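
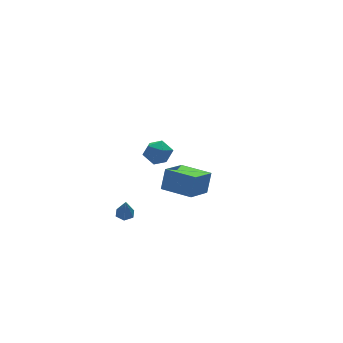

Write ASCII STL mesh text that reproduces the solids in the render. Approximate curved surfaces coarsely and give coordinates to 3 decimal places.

solid 
facet normal -0.516 0.857 -0.019
outer loop
vertex 1.616 3.171 -2.293
vertex 3.037 4.013 -2.899
vertex 1.218 2.903 -3.597
endloop
endfacet
facet normal -0.807 -0.479 0.345
outer loop
vertex 2.203 1.267 -3.561
vertex 1.616 3.171 -2.293
vertex 1.218 2.903 -3.597
endloop
endfacet
facet normal -0.516 0.857 -0.019
outer loop
vertex 1.218 2.903 -3.597
vertex 3.037 4.013 -2.899
vertex 2.639 3.745 -4.204
endloop
endfacet
facet normal -0.286 -0.193 -0.938
outer loop
vertex 2.639 3.745 -4.204
vertex 2.203 1.267 -3.561
vertex 1.218 2.903 -3.597
endloop
endfacet
facet normal 0.286 0.193 0.939
outer loop
vertex 1.616 3.171 -2.293
vertex 4.022 2.377 -2.863
vertex 3.037 4.013 -2.899
endloop
endfacet
facet normal -0.808 -0.478 0.345
outer loop
vertex 2.601 1.535 -2.256
vertex 1.616 3.171 -2.293
vertex 2.203 1.267 -3.561
endloop
endfacet
facet normal 0.286 0.194 0.938
outer loop
vertex 2.601 1.535 -2.256
vertex 4.022 2.377 -2.863
vertex 1.616 3.171 -2.293
endloop
endfacet
facet normal 0.808 0.479 -0.345
outer loop
vertex 3.037 4.013 -2.899
vertex 4.022 2.377 -2.863
vertex 2.639 3.745 -4.204
endloop
endfacet
facet normal -0.286 -0.193 -0.939
outer loop
vertex 3.624 2.109 -4.167
vertex 2.203 1.267 -3.561
vertex 2.639 3.745 -4.204
endloop
endfacet
facet normal 0.808 0.478 -0.345
outer loop
vertex 2.639 3.745 -4.204
vertex 4.022 2.377 -2.863
vertex 3.624 2.109 -4.167
endloop
endfacet
facet normal 0.516 -0.857 0.019
outer loop
vertex 3.624 2.109 -4.167
vertex 2.601 1.535 -2.256
vertex 2.203 1.267 -3.561
endloop
endfacet
facet normal 0.516 -0.857 0.019
outer loop
vertex 4.022 2.377 -2.863
vertex 2.601 1.535 -2.256
vertex 3.624 2.109 -4.167
endloop
endfacet
facet normal 0.122 0.362 -0.924
outer loop
vertex -0.769 2.139 -4.232
vertex -1.304 2.154 -4.297
vertex -1.045 2.582 -4.095
endloop
endfacet
facet normal 0.768 0.304 0.564
outer loop
vertex -0.769 2.139 -4.232
vertex -1.045 2.582 -4.095
vertex -1.476 1.646 -3.003
endloop
endfacet
facet normal 0.122 0.363 -0.924
outer loop
vertex -1.045 2.582 -4.095
vertex -1.304 2.154 -4.297
vertex -1.581 2.596 -4.16
endloop
endfacet
facet normal -0.057 0.769 0.637
outer loop
vertex -1.045 2.582 -4.095
vertex -1.581 2.596 -4.16
vertex -1.476 1.646 -3.003
endloop
endfacet
facet normal 0.122 0.363 -0.924
outer loop
vertex -1.581 2.596 -4.16
vertex -1.304 2.154 -4.297
vertex -1.84 2.168 -4.362
endloop
endfacet
facet normal -0.863 0.350 0.365
outer loop
vertex -1.581 2.596 -4.16
vertex -1.84 2.168 -4.362
vertex -1.476 1.646 -3.003
endloop
endfacet
facet normal 0.122 0.362 -0.924
outer loop
vertex -1.84 2.168 -4.362
vertex -1.304 2.154 -4.297
vertex -1.564 1.725 -4.499
endloop
endfacet
facet normal -0.846 -0.533 0.022
outer loop
vertex -1.84 2.168 -4.362
vertex -1.564 1.725 -4.499
vertex -1.476 1.646 -3.003
endloop
endfacet
facet normal 0.122 0.362 -0.924
outer loop
vertex -1.564 1.725 -4.499
vertex -1.304 2.154 -4.297
vertex -1.028 1.711 -4.434
endloop
endfacet
facet normal -0.020 -0.998 -0.052
outer loop
vertex -1.564 1.725 -4.499
vertex -1.028 1.711 -4.434
vertex -1.476 1.646 -3.003
endloop
endfacet
facet normal 0.122 0.362 -0.924
outer loop
vertex -1.028 1.711 -4.434
vertex -1.304 2.154 -4.297
vertex -0.769 2.139 -4.232
endloop
endfacet
facet normal 0.785 -0.579 0.220
outer loop
vertex -1.028 1.711 -4.434
vertex -0.769 2.139 -4.232
vertex -1.476 1.646 -3.003
endloop
endfacet
facet normal -0.979 -0.025 0.202
outer loop
vertex -2.396 -2.338 3.375
vertex -2.35 -3.147 3.498
vertex -2.234 -2.63 4.124
endloop
endfacet
facet normal -0.697 0.605 0.386
outer loop
vertex -2.396 -2.338 3.375
vertex -2.234 -2.63 4.124
vertex -1.825 -1.978 3.841
endloop
endfacet
facet normal -0.404 0.894 -0.196
outer loop
vertex -2.396 -2.338 3.375
vertex -1.825 -1.978 3.841
vertex -1.689 -2.092 3.04
endloop
endfacet
facet normal -0.505 0.444 -0.740
outer loop
vertex -2.396 -2.338 3.375
vertex -1.689 -2.092 3.04
vertex -2.014 -2.815 2.828
endloop
endfacet
facet normal -0.861 -0.124 -0.493
outer loop
vertex -2.396 -2.338 3.375
vertex -2.014 -2.815 2.828
vertex -2.35 -3.147 3.498
endloop
endfacet
facet normal -0.175 0.482 0.858
outer loop
vertex -1.825 -1.978 3.841
vertex -2.234 -2.63 4.124
vertex -1.426 -2.565 4.252
endloop
endfacet
facet normal -0.632 -0.536 0.560
outer loop
vertex -2.234 -2.63 4.124
vertex -2.35 -3.147 3.498
vertex -1.751 -3.288 4.04
endloop
endfacet
facet normal -0.441 -0.696 -0.566
outer loop
vertex -2.35 -3.147 3.498
vertex -2.014 -2.815 2.828
vertex -1.615 -3.402 3.239
endloop
endfacet
facet normal 0.135 0.222 -0.966
outer loop
vertex -2.014 -2.815 2.828
vertex -1.689 -2.092 3.04
vertex -1.206 -2.75 2.956
endloop
endfacet
facet normal 0.300 0.950 -0.084
outer loop
vertex -1.689 -2.092 3.04
vertex -1.825 -1.978 3.841
vertex -1.09 -2.233 3.582
endloop
endfacet
facet normal 0.505 -0.444 0.740
outer loop
vertex -1.044 -3.042 3.705
vertex -1.426 -2.565 4.252
vertex -1.751 -3.288 4.04
endloop
endfacet
facet normal 0.404 -0.894 0.196
outer loop
vertex -1.044 -3.042 3.705
vertex -1.751 -3.288 4.04
vertex -1.615 -3.402 3.239
endloop
endfacet
facet normal 0.697 -0.605 -0.386
outer loop
vertex -1.044 -3.042 3.705
vertex -1.615 -3.402 3.239
vertex -1.206 -2.75 2.956
endloop
endfacet
facet normal 0.979 0.025 -0.202
outer loop
vertex -1.044 -3.042 3.705
vertex -1.206 -2.75 2.956
vertex -1.09 -2.233 3.582
endloop
endfacet
facet normal 0.861 0.124 0.493
outer loop
vertex -1.044 -3.042 3.705
vertex -1.09 -2.233 3.582
vertex -1.426 -2.565 4.252
endloop
endfacet
facet normal -0.135 -0.222 0.966
outer loop
vertex -1.751 -3.288 4.04
vertex -1.426 -2.565 4.252
vertex -2.234 -2.63 4.124
endloop
endfacet
facet normal -0.300 -0.950 0.084
outer loop
vertex -1.615 -3.402 3.239
vertex -1.751 -3.288 4.04
vertex -2.35 -3.147 3.498
endloop
endfacet
facet normal 0.175 -0.482 -0.858
outer loop
vertex -1.206 -2.75 2.956
vertex -1.615 -3.402 3.239
vertex -2.014 -2.815 2.828
endloop
endfacet
facet normal 0.632 0.536 -0.560
outer loop
vertex -1.09 -2.233 3.582
vertex -1.206 -2.75 2.956
vertex -1.689 -2.092 3.04
endloop
endfacet
facet normal 0.441 0.696 0.566
outer loop
vertex -1.426 -2.565 4.252
vertex -1.09 -2.233 3.582
vertex -1.825 -1.978 3.841
endloop
endfacet

endsolid


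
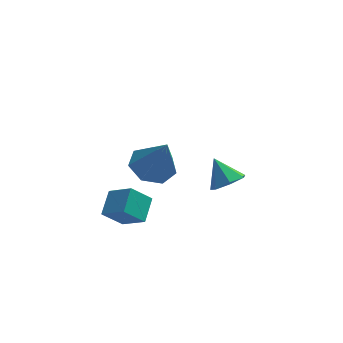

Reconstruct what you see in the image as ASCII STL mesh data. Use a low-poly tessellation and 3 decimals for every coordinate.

solid 
facet normal -0.281 0.292 -0.914
outer loop
vertex -1.803 -2.357 2.139
vertex -2.646 -2.964 2.204
vertex -2.539 -1.969 2.489
endloop
endfacet
facet normal 0.578 0.645 0.500
outer loop
vertex -1.803 -2.357 2.139
vertex -2.539 -1.969 2.489
vertex -2.094 -3.536 3.996
endloop
endfacet
facet normal -0.282 0.292 -0.914
outer loop
vertex -2.539 -1.969 2.489
vertex -2.646 -2.964 2.204
vertex -3.355 -2.33 2.625
endloop
endfacet
facet normal -0.169 0.658 0.734
outer loop
vertex -2.539 -1.969 2.489
vertex -3.355 -2.33 2.625
vertex -2.094 -3.536 3.996
endloop
endfacet
facet normal -0.281 0.292 -0.914
outer loop
vertex -3.355 -2.33 2.625
vertex -2.646 -2.964 2.204
vertex -3.637 -3.168 2.444
endloop
endfacet
facet normal -0.697 0.081 0.712
outer loop
vertex -3.355 -2.33 2.625
vertex -3.637 -3.168 2.444
vertex -2.094 -3.536 3.996
endloop
endfacet
facet normal -0.282 0.292 -0.914
outer loop
vertex -3.637 -3.168 2.444
vertex -2.646 -2.964 2.204
vertex -3.172 -3.852 2.082
endloop
endfacet
facet normal -0.609 -0.653 0.451
outer loop
vertex -3.637 -3.168 2.444
vertex -3.172 -3.852 2.082
vertex -2.094 -3.536 3.996
endloop
endfacet
facet normal -0.281 0.292 -0.914
outer loop
vertex -3.172 -3.852 2.082
vertex -2.646 -2.964 2.204
vertex -2.311 -3.867 1.813
endloop
endfacet
facet normal 0.029 -0.989 0.147
outer loop
vertex -3.172 -3.852 2.082
vertex -2.311 -3.867 1.813
vertex -2.094 -3.536 3.996
endloop
endfacet
facet normal -0.281 0.292 -0.914
outer loop
vertex -2.311 -3.867 1.813
vertex -2.646 -2.964 2.204
vertex -1.702 -3.202 1.838
endloop
endfacet
facet normal 0.737 -0.676 0.029
outer loop
vertex -2.311 -3.867 1.813
vertex -1.702 -3.202 1.838
vertex -2.094 -3.536 3.996
endloop
endfacet
facet normal -0.281 0.292 -0.914
outer loop
vertex -1.702 -3.202 1.838
vertex -2.646 -2.964 2.204
vertex -1.803 -2.357 2.139
endloop
endfacet
facet normal 0.981 0.051 0.186
outer loop
vertex -1.702 -3.202 1.838
vertex -1.803 -2.357 2.139
vertex -2.094 -3.536 3.996
endloop
endfacet
facet normal 0.393 -0.563 -0.727
outer loop
vertex 1.517 0.258 -1.846
vertex 0.877 0.503 -2.382
vertex 1.652 0.879 -2.254
endloop
endfacet
facet normal 0.597 0.346 0.724
outer loop
vertex 1.517 0.258 -1.846
vertex 1.652 0.879 -2.254
vertex 0.323 1.297 -1.358
endloop
endfacet
facet normal 0.393 -0.563 -0.727
outer loop
vertex 1.652 0.879 -2.254
vertex 0.877 0.503 -2.382
vertex 1.203 1.217 -2.759
endloop
endfacet
facet normal 0.422 0.881 0.215
outer loop
vertex 1.652 0.879 -2.254
vertex 1.203 1.217 -2.759
vertex 0.323 1.297 -1.358
endloop
endfacet
facet normal 0.394 -0.563 -0.726
outer loop
vertex 1.203 1.217 -2.759
vertex 0.877 0.503 -2.382
vertex 0.509 1.017 -2.98
endloop
endfacet
facet normal -0.216 0.958 -0.190
outer loop
vertex 1.203 1.217 -2.759
vertex 0.509 1.017 -2.98
vertex 0.323 1.297 -1.358
endloop
endfacet
facet normal 0.394 -0.563 -0.726
outer loop
vertex 0.509 1.017 -2.98
vertex 0.877 0.503 -2.382
vertex 0.093 0.431 -2.751
endloop
endfacet
facet normal -0.834 0.520 -0.185
outer loop
vertex 0.509 1.017 -2.98
vertex 0.093 0.431 -2.751
vertex 0.323 1.297 -1.358
endloop
endfacet
facet normal 0.394 -0.563 -0.727
outer loop
vertex 0.093 0.431 -2.751
vertex 0.877 0.503 -2.382
vertex 0.267 -0.101 -2.245
endloop
endfacet
facet normal -0.969 -0.104 0.224
outer loop
vertex 0.093 0.431 -2.751
vertex 0.267 -0.101 -2.245
vertex 0.323 1.297 -1.358
endloop
endfacet
facet normal 0.394 -0.563 -0.727
outer loop
vertex 0.267 -0.101 -2.245
vertex 0.877 0.503 -2.382
vertex 0.901 -0.178 -1.842
endloop
endfacet
facet normal -0.519 -0.443 0.731
outer loop
vertex 0.267 -0.101 -2.245
vertex 0.901 -0.178 -1.842
vertex 0.323 1.297 -1.358
endloop
endfacet
facet normal 0.394 -0.563 -0.727
outer loop
vertex 0.901 -0.178 -1.842
vertex 0.877 0.503 -2.382
vertex 1.517 0.258 -1.846
endloop
endfacet
facet normal 0.178 -0.243 0.954
outer loop
vertex 0.901 -0.178 -1.842
vertex 1.517 0.258 -1.846
vertex 0.323 1.297 -1.358
endloop
endfacet
facet normal -0.701 -0.109 0.705
outer loop
vertex -3.472 -2.057 -0.071
vertex -4.362 -1.34 -0.844
vertex -3.853 -3.117 -0.614
endloop
endfacet
facet normal 0.646 -0.519 0.560
outer loop
vertex -2.978 -2.98 -1.496
vertex -3.472 -2.057 -0.071
vertex -3.853 -3.117 -0.614
endloop
endfacet
facet normal -0.700 -0.109 0.706
outer loop
vertex -3.853 -3.117 -0.614
vertex -4.362 -1.34 -0.844
vertex -4.744 -2.4 -1.387
endloop
endfacet
facet normal -0.305 -0.847 -0.434
outer loop
vertex -4.744 -2.4 -1.387
vertex -2.978 -2.98 -1.496
vertex -3.853 -3.117 -0.614
endloop
endfacet
facet normal 0.305 0.847 0.434
outer loop
vertex -3.472 -2.057 -0.071
vertex -3.487 -1.203 -1.726
vertex -4.362 -1.34 -0.844
endloop
endfacet
facet normal 0.645 -0.519 0.560
outer loop
vertex -2.596 -1.92 -0.953
vertex -3.472 -2.057 -0.071
vertex -2.978 -2.98 -1.496
endloop
endfacet
facet normal 0.305 0.847 0.435
outer loop
vertex -2.596 -1.92 -0.953
vertex -3.487 -1.203 -1.726
vertex -3.472 -2.057 -0.071
endloop
endfacet
facet normal -0.646 0.519 -0.560
outer loop
vertex -4.362 -1.34 -0.844
vertex -3.487 -1.203 -1.726
vertex -4.744 -2.4 -1.387
endloop
endfacet
facet normal -0.305 -0.847 -0.435
outer loop
vertex -3.868 -2.263 -2.269
vertex -2.978 -2.98 -1.496
vertex -4.744 -2.4 -1.387
endloop
endfacet
facet normal -0.645 0.519 -0.560
outer loop
vertex -4.744 -2.4 -1.387
vertex -3.487 -1.203 -1.726
vertex -3.868 -2.263 -2.269
endloop
endfacet
facet normal 0.700 0.109 -0.705
outer loop
vertex -3.868 -2.263 -2.269
vertex -2.596 -1.92 -0.953
vertex -2.978 -2.98 -1.496
endloop
endfacet
facet normal 0.700 0.110 -0.705
outer loop
vertex -3.487 -1.203 -1.726
vertex -2.596 -1.92 -0.953
vertex -3.868 -2.263 -2.269
endloop
endfacet

endsolid


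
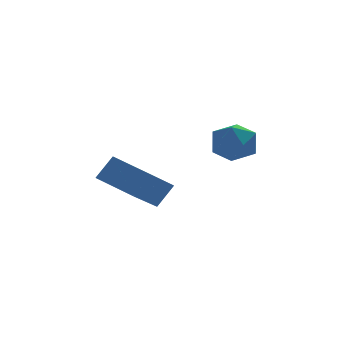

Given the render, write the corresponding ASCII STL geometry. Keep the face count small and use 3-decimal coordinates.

solid 
facet normal 0.358 -0.032 0.933
outer loop
vertex 2.74 1.253 0.857
vertex 2.281 0.501 1.007
vertex 3.114 0.46 0.686
endloop
endfacet
facet normal 0.823 0.282 0.493
outer loop
vertex 2.74 1.253 0.857
vertex 3.114 0.46 0.686
vertex 3.224 1.138 0.115
endloop
endfacet
facet normal 0.500 0.844 0.196
outer loop
vertex 2.74 1.253 0.857
vertex 3.224 1.138 0.115
vertex 2.459 1.599 0.083
endloop
endfacet
facet normal -0.165 0.877 0.452
outer loop
vertex 2.74 1.253 0.857
vertex 2.459 1.599 0.083
vertex 1.876 1.205 0.635
endloop
endfacet
facet normal -0.252 0.335 0.908
outer loop
vertex 2.74 1.253 0.857
vertex 1.876 1.205 0.635
vertex 2.281 0.501 1.007
endloop
endfacet
facet normal 0.983 -0.181 -0.026
outer loop
vertex 3.224 1.138 0.115
vertex 3.114 0.46 0.686
vertex 3.064 0.315 -0.195
endloop
endfacet
facet normal 0.231 -0.690 0.686
outer loop
vertex 3.114 0.46 0.686
vertex 2.281 0.501 1.007
vertex 2.481 -0.079 0.357
endloop
endfacet
facet normal -0.758 -0.095 0.645
outer loop
vertex 2.281 0.501 1.007
vertex 1.876 1.205 0.635
vertex 1.716 0.382 0.325
endloop
endfacet
facet normal -0.617 0.782 -0.094
outer loop
vertex 1.876 1.205 0.635
vertex 2.459 1.599 0.083
vertex 1.826 1.06 -0.246
endloop
endfacet
facet normal 0.460 0.728 -0.508
outer loop
vertex 2.459 1.599 0.083
vertex 3.224 1.138 0.115
vertex 2.659 1.019 -0.567
endloop
endfacet
facet normal 0.165 -0.877 -0.452
outer loop
vertex 2.2 0.267 -0.417
vertex 3.064 0.315 -0.195
vertex 2.481 -0.079 0.357
endloop
endfacet
facet normal -0.500 -0.844 -0.196
outer loop
vertex 2.2 0.267 -0.417
vertex 2.481 -0.079 0.357
vertex 1.716 0.382 0.325
endloop
endfacet
facet normal -0.823 -0.282 -0.493
outer loop
vertex 2.2 0.267 -0.417
vertex 1.716 0.382 0.325
vertex 1.826 1.06 -0.246
endloop
endfacet
facet normal -0.358 0.032 -0.933
outer loop
vertex 2.2 0.267 -0.417
vertex 1.826 1.06 -0.246
vertex 2.659 1.019 -0.567
endloop
endfacet
facet normal 0.252 -0.335 -0.908
outer loop
vertex 2.2 0.267 -0.417
vertex 2.659 1.019 -0.567
vertex 3.064 0.315 -0.195
endloop
endfacet
facet normal 0.617 -0.782 0.094
outer loop
vertex 2.481 -0.079 0.357
vertex 3.064 0.315 -0.195
vertex 3.114 0.46 0.686
endloop
endfacet
facet normal -0.460 -0.728 0.508
outer loop
vertex 1.716 0.382 0.325
vertex 2.481 -0.079 0.357
vertex 2.281 0.501 1.007
endloop
endfacet
facet normal -0.983 0.181 0.026
outer loop
vertex 1.826 1.06 -0.246
vertex 1.716 0.382 0.325
vertex 1.876 1.205 0.635
endloop
endfacet
facet normal -0.231 0.690 -0.686
outer loop
vertex 2.659 1.019 -0.567
vertex 1.826 1.06 -0.246
vertex 2.459 1.599 0.083
endloop
endfacet
facet normal 0.758 0.095 -0.645
outer loop
vertex 3.064 0.315 -0.195
vertex 2.659 1.019 -0.567
vertex 3.224 1.138 0.115
endloop
endfacet
facet normal -0.581 -0.621 0.527
outer loop
vertex -0.737 -0.364 -0.495
vertex -1.643 0.891 -0.015
vertex -1.358 -0.492 -1.331
endloop
endfacet
facet normal 0.559 -0.775 -0.296
outer loop
vertex -0.197 0.749 -2.385
vertex -0.737 -0.364 -0.495
vertex -1.358 -0.492 -1.331
endloop
endfacet
facet normal -0.580 -0.621 0.527
outer loop
vertex -1.358 -0.492 -1.331
vertex -1.643 0.891 -0.015
vertex -2.264 0.762 -0.851
endloop
endfacet
facet normal -0.592 -0.123 -0.797
outer loop
vertex -2.264 0.762 -0.851
vertex -0.197 0.749 -2.385
vertex -1.358 -0.492 -1.331
endloop
endfacet
facet normal 0.592 0.123 0.797
outer loop
vertex -0.737 -0.364 -0.495
vertex -0.482 2.132 -1.069
vertex -1.643 0.891 -0.015
endloop
endfacet
facet normal 0.559 -0.774 -0.296
outer loop
vertex 0.424 0.878 -1.549
vertex -0.737 -0.364 -0.495
vertex -0.197 0.749 -2.385
endloop
endfacet
facet normal 0.592 0.123 0.797
outer loop
vertex 0.424 0.878 -1.549
vertex -0.482 2.132 -1.069
vertex -0.737 -0.364 -0.495
endloop
endfacet
facet normal -0.559 0.774 0.296
outer loop
vertex -1.643 0.891 -0.015
vertex -0.482 2.132 -1.069
vertex -2.264 0.762 -0.851
endloop
endfacet
facet normal -0.592 -0.123 -0.797
outer loop
vertex -1.103 2.004 -1.905
vertex -0.197 0.749 -2.385
vertex -2.264 0.762 -0.851
endloop
endfacet
facet normal -0.559 0.774 0.297
outer loop
vertex -2.264 0.762 -0.851
vertex -0.482 2.132 -1.069
vertex -1.103 2.004 -1.905
endloop
endfacet
facet normal 0.581 0.621 -0.527
outer loop
vertex -1.103 2.004 -1.905
vertex 0.424 0.878 -1.549
vertex -0.197 0.749 -2.385
endloop
endfacet
facet normal 0.581 0.621 -0.526
outer loop
vertex -0.482 2.132 -1.069
vertex 0.424 0.878 -1.549
vertex -1.103 2.004 -1.905
endloop
endfacet

endsolid


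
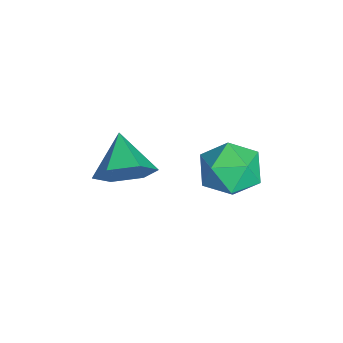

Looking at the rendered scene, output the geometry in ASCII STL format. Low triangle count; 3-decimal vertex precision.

solid 
facet normal 0.878 0.108 -0.467
outer loop
vertex -1.829 -3.347 -0.518
vertex -2.265 -2.81 -1.213
vertex -1.895 -2.374 -0.417
endloop
endfacet
facet normal -0.028 -0.105 0.994
outer loop
vertex -1.829 -3.347 -0.518
vertex -1.895 -2.374 -0.417
vertex -3.555 -2.97 -0.527
endloop
endfacet
facet normal 0.877 0.109 -0.467
outer loop
vertex -1.895 -2.374 -0.417
vertex -2.265 -2.81 -1.213
vertex -2.331 -1.838 -1.111
endloop
endfacet
facet normal -0.284 0.664 0.691
outer loop
vertex -1.895 -2.374 -0.417
vertex -2.331 -1.838 -1.111
vertex -3.555 -2.97 -0.527
endloop
endfacet
facet normal 0.878 0.109 -0.466
outer loop
vertex -2.331 -1.838 -1.111
vertex -2.265 -2.81 -1.213
vertex -2.7 -2.274 -1.908
endloop
endfacet
facet normal -0.695 0.716 -0.070
outer loop
vertex -2.331 -1.838 -1.111
vertex -2.7 -2.274 -1.908
vertex -3.555 -2.97 -0.527
endloop
endfacet
facet normal 0.878 0.108 -0.466
outer loop
vertex -2.7 -2.274 -1.908
vertex -2.265 -2.81 -1.213
vertex -2.634 -3.246 -2.009
endloop
endfacet
facet normal -0.850 -0.003 -0.527
outer loop
vertex -2.7 -2.274 -1.908
vertex -2.634 -3.246 -2.009
vertex -3.555 -2.97 -0.527
endloop
endfacet
facet normal 0.878 0.108 -0.466
outer loop
vertex -2.634 -3.246 -2.009
vertex -2.265 -2.81 -1.213
vertex -2.199 -3.783 -1.314
endloop
endfacet
facet normal -0.594 -0.772 -0.225
outer loop
vertex -2.634 -3.246 -2.009
vertex -2.199 -3.783 -1.314
vertex -3.555 -2.97 -0.527
endloop
endfacet
facet normal 0.878 0.108 -0.467
outer loop
vertex -2.199 -3.783 -1.314
vertex -2.265 -2.81 -1.213
vertex -1.829 -3.347 -0.518
endloop
endfacet
facet normal -0.183 -0.824 0.536
outer loop
vertex -2.199 -3.783 -1.314
vertex -1.829 -3.347 -0.518
vertex -3.555 -2.97 -0.527
endloop
endfacet
facet normal -0.080 0.517 0.853
outer loop
vertex -3.201 1.124 -1.277
vertex -3.158 0.218 -0.724
vertex -2.264 0.741 -0.957
endloop
endfacet
facet normal 0.249 0.903 0.351
outer loop
vertex -3.201 1.124 -1.277
vertex -2.264 0.741 -0.957
vertex -2.366 1.148 -1.932
endloop
endfacet
facet normal -0.191 0.959 -0.208
outer loop
vertex -3.201 1.124 -1.277
vertex -2.366 1.148 -1.932
vertex -3.323 0.877 -2.302
endloop
endfacet
facet normal -0.792 0.608 -0.052
outer loop
vertex -3.201 1.124 -1.277
vertex -3.323 0.877 -2.302
vertex -3.813 0.302 -1.556
endloop
endfacet
facet normal -0.724 0.334 0.604
outer loop
vertex -3.201 1.124 -1.277
vertex -3.813 0.302 -1.556
vertex -3.158 0.218 -0.724
endloop
endfacet
facet normal 0.828 0.543 0.140
outer loop
vertex -2.366 1.148 -1.932
vertex -2.264 0.741 -0.957
vertex -1.807 0.258 -1.784
endloop
endfacet
facet normal 0.296 -0.082 0.952
outer loop
vertex -2.264 0.741 -0.957
vertex -3.158 0.218 -0.724
vertex -2.297 -0.317 -1.038
endloop
endfacet
facet normal -0.746 -0.377 0.549
outer loop
vertex -3.158 0.218 -0.724
vertex -3.813 0.302 -1.556
vertex -3.254 -0.588 -1.408
endloop
endfacet
facet normal -0.857 0.066 -0.512
outer loop
vertex -3.813 0.302 -1.556
vertex -3.323 0.877 -2.302
vertex -3.356 -0.181 -2.383
endloop
endfacet
facet normal 0.116 0.635 -0.764
outer loop
vertex -3.323 0.877 -2.302
vertex -2.366 1.148 -1.932
vertex -2.462 0.342 -2.616
endloop
endfacet
facet normal 0.792 -0.608 0.052
outer loop
vertex -2.419 -0.564 -2.063
vertex -1.807 0.258 -1.784
vertex -2.297 -0.317 -1.038
endloop
endfacet
facet normal 0.191 -0.959 0.208
outer loop
vertex -2.419 -0.564 -2.063
vertex -2.297 -0.317 -1.038
vertex -3.254 -0.588 -1.408
endloop
endfacet
facet normal -0.249 -0.903 -0.351
outer loop
vertex -2.419 -0.564 -2.063
vertex -3.254 -0.588 -1.408
vertex -3.356 -0.181 -2.383
endloop
endfacet
facet normal 0.080 -0.517 -0.853
outer loop
vertex -2.419 -0.564 -2.063
vertex -3.356 -0.181 -2.383
vertex -2.462 0.342 -2.616
endloop
endfacet
facet normal 0.724 -0.334 -0.604
outer loop
vertex -2.419 -0.564 -2.063
vertex -2.462 0.342 -2.616
vertex -1.807 0.258 -1.784
endloop
endfacet
facet normal 0.857 -0.066 0.512
outer loop
vertex -2.297 -0.317 -1.038
vertex -1.807 0.258 -1.784
vertex -2.264 0.741 -0.957
endloop
endfacet
facet normal -0.116 -0.635 0.764
outer loop
vertex -3.254 -0.588 -1.408
vertex -2.297 -0.317 -1.038
vertex -3.158 0.218 -0.724
endloop
endfacet
facet normal -0.828 -0.543 -0.140
outer loop
vertex -3.356 -0.181 -2.383
vertex -3.254 -0.588 -1.408
vertex -3.813 0.302 -1.556
endloop
endfacet
facet normal -0.296 0.082 -0.952
outer loop
vertex -2.462 0.342 -2.616
vertex -3.356 -0.181 -2.383
vertex -3.323 0.877 -2.302
endloop
endfacet
facet normal 0.746 0.377 -0.549
outer loop
vertex -1.807 0.258 -1.784
vertex -2.462 0.342 -2.616
vertex -2.366 1.148 -1.932
endloop
endfacet

endsolid


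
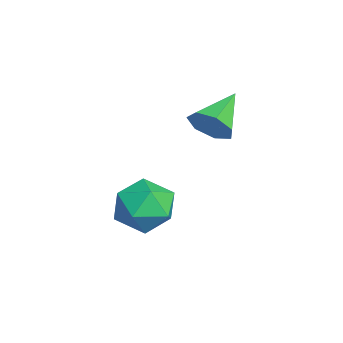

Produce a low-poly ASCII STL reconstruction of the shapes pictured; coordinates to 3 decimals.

solid 
facet normal -0.956 -0.071 0.283
outer loop
vertex 2.586 0.086 -2.216
vertex 2.682 -0.796 -2.112
vertex 2.844 -0.244 -1.427
endloop
endfacet
facet normal -0.685 0.565 0.460
outer loop
vertex 2.586 0.086 -2.216
vertex 2.844 -0.244 -1.427
vertex 3.233 0.492 -1.752
endloop
endfacet
facet normal -0.455 0.880 -0.136
outer loop
vertex 2.586 0.086 -2.216
vertex 3.233 0.492 -1.752
vertex 3.311 0.396 -2.637
endloop
endfacet
facet normal -0.584 0.440 -0.682
outer loop
vertex 2.586 0.086 -2.216
vertex 3.311 0.396 -2.637
vertex 2.971 -0.4 -2.859
endloop
endfacet
facet normal -0.894 -0.147 -0.424
outer loop
vertex 2.586 0.086 -2.216
vertex 2.971 -0.4 -2.859
vertex 2.682 -0.796 -2.112
endloop
endfacet
facet normal -0.119 0.453 0.883
outer loop
vertex 3.233 0.492 -1.752
vertex 2.844 -0.244 -1.427
vertex 3.729 -0.14 -1.361
endloop
endfacet
facet normal -0.560 -0.575 0.596
outer loop
vertex 2.844 -0.244 -1.427
vertex 2.682 -0.796 -2.112
vertex 3.389 -0.936 -1.583
endloop
endfacet
facet normal -0.459 -0.699 -0.548
outer loop
vertex 2.682 -0.796 -2.112
vertex 2.971 -0.4 -2.859
vertex 3.467 -1.032 -2.468
endloop
endfacet
facet normal 0.043 0.251 -0.967
outer loop
vertex 2.971 -0.4 -2.859
vertex 3.311 0.396 -2.637
vertex 3.856 -0.296 -2.793
endloop
endfacet
facet normal 0.253 0.964 -0.082
outer loop
vertex 3.311 0.396 -2.637
vertex 3.233 0.492 -1.752
vertex 4.018 0.256 -2.108
endloop
endfacet
facet normal 0.584 -0.440 0.682
outer loop
vertex 4.114 -0.626 -2.004
vertex 3.729 -0.14 -1.361
vertex 3.389 -0.936 -1.583
endloop
endfacet
facet normal 0.455 -0.880 0.136
outer loop
vertex 4.114 -0.626 -2.004
vertex 3.389 -0.936 -1.583
vertex 3.467 -1.032 -2.468
endloop
endfacet
facet normal 0.685 -0.565 -0.460
outer loop
vertex 4.114 -0.626 -2.004
vertex 3.467 -1.032 -2.468
vertex 3.856 -0.296 -2.793
endloop
endfacet
facet normal 0.956 0.071 -0.283
outer loop
vertex 4.114 -0.626 -2.004
vertex 3.856 -0.296 -2.793
vertex 4.018 0.256 -2.108
endloop
endfacet
facet normal 0.894 0.147 0.424
outer loop
vertex 4.114 -0.626 -2.004
vertex 4.018 0.256 -2.108
vertex 3.729 -0.14 -1.361
endloop
endfacet
facet normal -0.043 -0.251 0.967
outer loop
vertex 3.389 -0.936 -1.583
vertex 3.729 -0.14 -1.361
vertex 2.844 -0.244 -1.427
endloop
endfacet
facet normal -0.253 -0.964 0.082
outer loop
vertex 3.467 -1.032 -2.468
vertex 3.389 -0.936 -1.583
vertex 2.682 -0.796 -2.112
endloop
endfacet
facet normal 0.119 -0.453 -0.883
outer loop
vertex 3.856 -0.296 -2.793
vertex 3.467 -1.032 -2.468
vertex 2.971 -0.4 -2.859
endloop
endfacet
facet normal 0.560 0.575 -0.596
outer loop
vertex 4.018 0.256 -2.108
vertex 3.856 -0.296 -2.793
vertex 3.311 0.396 -2.637
endloop
endfacet
facet normal 0.459 0.699 0.548
outer loop
vertex 3.729 -0.14 -1.361
vertex 4.018 0.256 -2.108
vertex 3.233 0.492 -1.752
endloop
endfacet
facet normal 0.699 -0.551 -0.456
outer loop
vertex 3.78 1.445 1.156
vertex 3.378 1.35 0.655
vertex 3.811 1.827 0.742
endloop
endfacet
facet normal 0.374 0.667 0.644
outer loop
vertex 3.78 1.445 1.156
vertex 3.811 1.827 0.742
vertex 2.442 2.09 1.265
endloop
endfacet
facet normal 0.699 -0.551 -0.456
outer loop
vertex 3.811 1.827 0.742
vertex 3.378 1.35 0.655
vertex 3.516 1.85 0.262
endloop
endfacet
facet normal 0.168 0.984 -0.056
outer loop
vertex 3.811 1.827 0.742
vertex 3.516 1.85 0.262
vertex 2.442 2.09 1.265
endloop
endfacet
facet normal 0.698 -0.551 -0.456
outer loop
vertex 3.516 1.85 0.262
vertex 3.378 1.35 0.655
vertex 3.117 1.497 0.078
endloop
endfacet
facet normal -0.376 0.726 -0.576
outer loop
vertex 3.516 1.85 0.262
vertex 3.117 1.497 0.078
vertex 2.442 2.09 1.265
endloop
endfacet
facet normal 0.698 -0.552 -0.456
outer loop
vertex 3.117 1.497 0.078
vertex 3.378 1.35 0.655
vertex 2.914 1.034 0.327
endloop
endfacet
facet normal -0.846 0.088 -0.525
outer loop
vertex 3.117 1.497 0.078
vertex 2.914 1.034 0.327
vertex 2.442 2.09 1.265
endloop
endfacet
facet normal 0.698 -0.552 -0.456
outer loop
vertex 2.914 1.034 0.327
vertex 3.378 1.35 0.655
vertex 3.061 0.809 0.824
endloop
endfacet
facet normal -0.891 -0.451 0.059
outer loop
vertex 2.914 1.034 0.327
vertex 3.061 0.809 0.824
vertex 2.442 2.09 1.265
endloop
endfacet
facet normal 0.699 -0.552 -0.455
outer loop
vertex 3.061 0.809 0.824
vertex 3.378 1.35 0.655
vertex 3.446 0.992 1.193
endloop
endfacet
facet normal -0.475 -0.483 0.735
outer loop
vertex 3.061 0.809 0.824
vertex 3.446 0.992 1.193
vertex 2.442 2.09 1.265
endloop
endfacet
facet normal 0.698 -0.552 -0.456
outer loop
vertex 3.446 0.992 1.193
vertex 3.378 1.35 0.655
vertex 3.78 1.445 1.156
endloop
endfacet
facet normal 0.089 0.016 0.996
outer loop
vertex 3.446 0.992 1.193
vertex 3.78 1.445 1.156
vertex 2.442 2.09 1.265
endloop
endfacet

endsolid


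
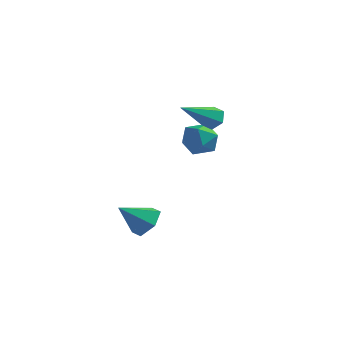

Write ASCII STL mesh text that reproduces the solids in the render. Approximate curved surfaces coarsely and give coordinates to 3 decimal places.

solid 
facet normal 0.494 0.597 -0.631
outer loop
vertex 0.476 -3.456 -4.048
vertex -0.179 -3.027 -4.155
vertex 0.328 -2.838 -3.579
endloop
endfacet
facet normal 0.541 -0.423 0.727
outer loop
vertex 0.476 -3.456 -4.048
vertex 0.328 -2.838 -3.579
vertex -0.861 -3.853 -3.285
endloop
endfacet
facet normal 0.494 0.598 -0.631
outer loop
vertex 0.328 -2.838 -3.579
vertex -0.179 -3.027 -4.155
vertex -0.327 -2.41 -3.686
endloop
endfacet
facet normal 0.014 0.263 0.965
outer loop
vertex 0.328 -2.838 -3.579
vertex -0.327 -2.41 -3.686
vertex -0.861 -3.853 -3.285
endloop
endfacet
facet normal 0.495 0.598 -0.630
outer loop
vertex -0.327 -2.41 -3.686
vertex -0.179 -3.027 -4.155
vertex -0.833 -2.598 -4.262
endloop
endfacet
facet normal -0.745 0.420 0.518
outer loop
vertex -0.327 -2.41 -3.686
vertex -0.833 -2.598 -4.262
vertex -0.861 -3.853 -3.285
endloop
endfacet
facet normal 0.495 0.597 -0.631
outer loop
vertex -0.833 -2.598 -4.262
vertex -0.179 -3.027 -4.155
vertex -0.685 -3.216 -4.731
endloop
endfacet
facet normal -0.980 -0.108 -0.167
outer loop
vertex -0.833 -2.598 -4.262
vertex -0.685 -3.216 -4.731
vertex -0.861 -3.853 -3.285
endloop
endfacet
facet normal 0.495 0.598 -0.631
outer loop
vertex -0.685 -3.216 -4.731
vertex -0.179 -3.027 -4.155
vertex -0.03 -3.645 -4.624
endloop
endfacet
facet normal -0.454 -0.794 -0.405
outer loop
vertex -0.685 -3.216 -4.731
vertex -0.03 -3.645 -4.624
vertex -0.861 -3.853 -3.285
endloop
endfacet
facet normal 0.495 0.598 -0.631
outer loop
vertex -0.03 -3.645 -4.624
vertex -0.179 -3.027 -4.155
vertex 0.476 -3.456 -4.048
endloop
endfacet
facet normal 0.307 -0.951 0.043
outer loop
vertex -0.03 -3.645 -4.624
vertex 0.476 -3.456 -4.048
vertex -0.861 -3.853 -3.285
endloop
endfacet
facet normal -0.726 0.494 -0.478
outer loop
vertex 0.425 -0.089 -1.233
vertex -0.143 -0.578 -0.876
vertex 0.091 0.127 -0.503
endloop
endfacet
facet normal -0.169 0.921 -0.350
outer loop
vertex 0.425 -0.089 -1.233
vertex 0.091 0.127 -0.503
vertex 0.905 0.227 -0.633
endloop
endfacet
facet normal 0.406 0.634 -0.658
outer loop
vertex 0.425 -0.089 -1.233
vertex 0.905 0.227 -0.633
vertex 1.175 -0.415 -1.085
endloop
endfacet
facet normal 0.205 0.028 -0.978
outer loop
vertex 0.425 -0.089 -1.233
vertex 1.175 -0.415 -1.085
vertex 0.527 -0.913 -1.235
endloop
endfacet
facet normal -0.494 -0.059 -0.867
outer loop
vertex 0.425 -0.089 -1.233
vertex 0.527 -0.913 -1.235
vertex -0.143 -0.578 -0.876
endloop
endfacet
facet normal -0.058 0.933 0.355
outer loop
vertex 0.905 0.227 -0.633
vertex 0.091 0.127 -0.503
vertex 0.633 -0.067 0.095
endloop
endfacet
facet normal -0.959 0.241 0.146
outer loop
vertex 0.091 0.127 -0.503
vertex -0.143 -0.578 -0.876
vertex -0.015 -0.565 -0.055
endloop
endfacet
facet normal -0.585 -0.653 -0.482
outer loop
vertex -0.143 -0.578 -0.876
vertex 0.527 -0.913 -1.235
vertex 0.255 -1.207 -0.507
endloop
endfacet
facet normal 0.547 -0.512 -0.662
outer loop
vertex 0.527 -0.913 -1.235
vertex 1.175 -0.415 -1.085
vertex 1.069 -1.107 -0.637
endloop
endfacet
facet normal 0.872 0.468 -0.143
outer loop
vertex 1.175 -0.415 -1.085
vertex 0.905 0.227 -0.633
vertex 1.303 -0.402 -0.264
endloop
endfacet
facet normal -0.205 -0.028 0.978
outer loop
vertex 0.735 -0.891 0.093
vertex 0.633 -0.067 0.095
vertex -0.015 -0.565 -0.055
endloop
endfacet
facet normal -0.406 -0.634 0.658
outer loop
vertex 0.735 -0.891 0.093
vertex -0.015 -0.565 -0.055
vertex 0.255 -1.207 -0.507
endloop
endfacet
facet normal 0.169 -0.921 0.350
outer loop
vertex 0.735 -0.891 0.093
vertex 0.255 -1.207 -0.507
vertex 1.069 -1.107 -0.637
endloop
endfacet
facet normal 0.726 -0.494 0.478
outer loop
vertex 0.735 -0.891 0.093
vertex 1.069 -1.107 -0.637
vertex 1.303 -0.402 -0.264
endloop
endfacet
facet normal 0.494 0.059 0.867
outer loop
vertex 0.735 -0.891 0.093
vertex 1.303 -0.402 -0.264
vertex 0.633 -0.067 0.095
endloop
endfacet
facet normal -0.547 0.512 0.662
outer loop
vertex -0.015 -0.565 -0.055
vertex 0.633 -0.067 0.095
vertex 0.091 0.127 -0.503
endloop
endfacet
facet normal -0.872 -0.468 0.143
outer loop
vertex 0.255 -1.207 -0.507
vertex -0.015 -0.565 -0.055
vertex -0.143 -0.578 -0.876
endloop
endfacet
facet normal 0.058 -0.933 -0.355
outer loop
vertex 1.069 -1.107 -0.637
vertex 0.255 -1.207 -0.507
vertex 0.527 -0.913 -1.235
endloop
endfacet
facet normal 0.959 -0.241 -0.146
outer loop
vertex 1.303 -0.402 -0.264
vertex 1.069 -1.107 -0.637
vertex 1.175 -0.415 -1.085
endloop
endfacet
facet normal 0.585 0.653 0.482
outer loop
vertex 0.633 -0.067 0.095
vertex 1.303 -0.402 -0.264
vertex 0.905 0.227 -0.633
endloop
endfacet
facet normal 0.208 0.852 -0.481
outer loop
vertex 1.433 -0.194 0.918
vertex 1.031 -0.314 0.532
vertex 0.897 -0.017 1.0
endloop
endfacet
facet normal 0.212 0.200 0.956
outer loop
vertex 1.433 -0.194 0.918
vertex 0.897 -0.017 1.0
vertex 0.629 -1.966 1.468
endloop
endfacet
facet normal 0.207 0.852 -0.481
outer loop
vertex 0.897 -0.017 1.0
vertex 1.031 -0.314 0.532
vertex 0.496 -0.138 0.613
endloop
endfacet
facet normal -0.710 0.255 0.656
outer loop
vertex 0.897 -0.017 1.0
vertex 0.496 -0.138 0.613
vertex 0.629 -1.966 1.468
endloop
endfacet
facet normal 0.207 0.851 -0.482
outer loop
vertex 0.496 -0.138 0.613
vertex 1.031 -0.314 0.532
vertex 0.63 -0.435 0.146
endloop
endfacet
facet normal -0.971 -0.155 -0.180
outer loop
vertex 0.496 -0.138 0.613
vertex 0.63 -0.435 0.146
vertex 0.629 -1.966 1.468
endloop
endfacet
facet normal 0.208 0.851 -0.483
outer loop
vertex 0.63 -0.435 0.146
vertex 1.031 -0.314 0.532
vertex 1.166 -0.612 0.065
endloop
endfacet
facet normal -0.314 -0.620 -0.719
outer loop
vertex 0.63 -0.435 0.146
vertex 1.166 -0.612 0.065
vertex 0.629 -1.966 1.468
endloop
endfacet
facet normal 0.208 0.851 -0.483
outer loop
vertex 1.166 -0.612 0.065
vertex 1.031 -0.314 0.532
vertex 1.567 -0.491 0.451
endloop
endfacet
facet normal 0.607 -0.675 -0.419
outer loop
vertex 1.166 -0.612 0.065
vertex 1.567 -0.491 0.451
vertex 0.629 -1.966 1.468
endloop
endfacet
facet normal 0.208 0.851 -0.482
outer loop
vertex 1.567 -0.491 0.451
vertex 1.031 -0.314 0.532
vertex 1.433 -0.194 0.918
endloop
endfacet
facet normal 0.869 -0.265 0.418
outer loop
vertex 1.567 -0.491 0.451
vertex 1.433 -0.194 0.918
vertex 0.629 -1.966 1.468
endloop
endfacet

endsolid


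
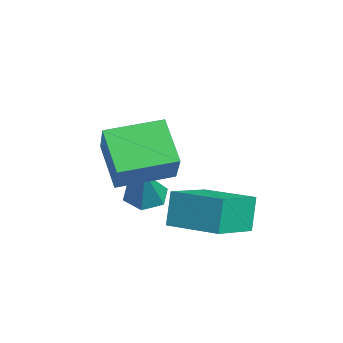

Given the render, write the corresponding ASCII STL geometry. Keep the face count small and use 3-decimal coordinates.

solid 
facet normal -0.687 0.661 -0.302
outer loop
vertex 0.874 2.207 -3.452
vertex 2.301 3.777 -3.263
vertex 1.29 1.998 -4.856
endloop
endfacet
facet normal -0.670 -0.737 -0.089
outer loop
vertex 2.699 0.643 -4.237
vertex 0.874 2.207 -3.452
vertex 1.29 1.998 -4.856
endloop
endfacet
facet normal -0.687 0.661 -0.303
outer loop
vertex 1.29 1.998 -4.856
vertex 2.301 3.777 -3.263
vertex 2.718 3.567 -4.668
endloop
endfacet
facet normal 0.281 -0.142 -0.949
outer loop
vertex 2.718 3.567 -4.668
vertex 2.699 0.643 -4.237
vertex 1.29 1.998 -4.856
endloop
endfacet
facet normal -0.281 0.141 0.949
outer loop
vertex 0.874 2.207 -3.452
vertex 3.71 2.422 -2.644
vertex 2.301 3.777 -3.263
endloop
endfacet
facet normal -0.670 -0.737 -0.089
outer loop
vertex 2.282 0.853 -2.832
vertex 0.874 2.207 -3.452
vertex 2.699 0.643 -4.237
endloop
endfacet
facet normal -0.281 0.142 0.949
outer loop
vertex 2.282 0.853 -2.832
vertex 3.71 2.422 -2.644
vertex 0.874 2.207 -3.452
endloop
endfacet
facet normal 0.670 0.737 0.089
outer loop
vertex 2.301 3.777 -3.263
vertex 3.71 2.422 -2.644
vertex 2.718 3.567 -4.668
endloop
endfacet
facet normal 0.282 -0.142 -0.949
outer loop
vertex 4.126 2.213 -4.048
vertex 2.699 0.643 -4.237
vertex 2.718 3.567 -4.668
endloop
endfacet
facet normal 0.670 0.737 0.089
outer loop
vertex 2.718 3.567 -4.668
vertex 3.71 2.422 -2.644
vertex 4.126 2.213 -4.048
endloop
endfacet
facet normal 0.687 -0.661 0.303
outer loop
vertex 4.126 2.213 -4.048
vertex 2.282 0.853 -2.832
vertex 2.699 0.643 -4.237
endloop
endfacet
facet normal 0.687 -0.661 0.302
outer loop
vertex 3.71 2.422 -2.644
vertex 2.282 0.853 -2.832
vertex 4.126 2.213 -4.048
endloop
endfacet
facet normal -0.539 0.063 -0.840
outer loop
vertex -0.409 0.927 -4.701
vertex -0.934 0.326 -4.409
vertex -1.093 1.145 -4.246
endloop
endfacet
facet normal 0.438 0.865 0.244
outer loop
vertex -0.409 0.927 -4.701
vertex -1.093 1.145 -4.246
vertex 0.014 0.214 -2.931
endloop
endfacet
facet normal -0.539 0.063 -0.840
outer loop
vertex -1.093 1.145 -4.246
vertex -0.934 0.326 -4.409
vertex -1.618 0.543 -3.954
endloop
endfacet
facet normal -0.320 0.625 0.712
outer loop
vertex -1.093 1.145 -4.246
vertex -1.618 0.543 -3.954
vertex 0.014 0.214 -2.931
endloop
endfacet
facet normal -0.539 0.064 -0.840
outer loop
vertex -1.618 0.543 -3.954
vertex -0.934 0.326 -4.409
vertex -1.459 -0.276 -4.118
endloop
endfacet
facet normal -0.550 -0.265 0.792
outer loop
vertex -1.618 0.543 -3.954
vertex -1.459 -0.276 -4.118
vertex 0.014 0.214 -2.931
endloop
endfacet
facet normal -0.539 0.064 -0.840
outer loop
vertex -1.459 -0.276 -4.118
vertex -0.934 0.326 -4.409
vertex -0.775 -0.493 -4.573
endloop
endfacet
facet normal -0.021 -0.914 0.404
outer loop
vertex -1.459 -0.276 -4.118
vertex -0.775 -0.493 -4.573
vertex 0.014 0.214 -2.931
endloop
endfacet
facet normal -0.539 0.064 -0.840
outer loop
vertex -0.775 -0.493 -4.573
vertex -0.934 0.326 -4.409
vertex -0.25 0.108 -4.864
endloop
endfacet
facet normal 0.736 -0.674 -0.064
outer loop
vertex -0.775 -0.493 -4.573
vertex -0.25 0.108 -4.864
vertex 0.014 0.214 -2.931
endloop
endfacet
facet normal -0.539 0.063 -0.840
outer loop
vertex -0.25 0.108 -4.864
vertex -0.934 0.326 -4.409
vertex -0.409 0.927 -4.701
endloop
endfacet
facet normal 0.966 0.216 -0.144
outer loop
vertex -0.25 0.108 -4.864
vertex -0.409 0.927 -4.701
vertex 0.014 0.214 -2.931
endloop
endfacet
facet normal -0.669 -0.182 0.721
outer loop
vertex 2.634 -1.458 0.287
vertex 2.398 0.646 0.6
vertex 1.178 -1.421 -1.055
endloop
endfacet
facet normal 0.110 -0.983 -0.146
outer loop
vertex 2.482 -1.066 -2.46
vertex 2.634 -1.458 0.287
vertex 1.178 -1.421 -1.055
endloop
endfacet
facet normal -0.669 -0.183 0.721
outer loop
vertex 1.178 -1.421 -1.055
vertex 2.398 0.646 0.6
vertex 0.942 0.683 -0.741
endloop
endfacet
facet normal -0.735 0.019 -0.678
outer loop
vertex 0.942 0.683 -0.741
vertex 2.482 -1.066 -2.46
vertex 1.178 -1.421 -1.055
endloop
endfacet
facet normal 0.735 -0.018 0.678
outer loop
vertex 2.634 -1.458 0.287
vertex 3.702 1.001 -0.805
vertex 2.398 0.646 0.6
endloop
endfacet
facet normal 0.110 -0.983 -0.146
outer loop
vertex 3.938 -1.103 -1.119
vertex 2.634 -1.458 0.287
vertex 2.482 -1.066 -2.46
endloop
endfacet
facet normal 0.735 -0.019 0.677
outer loop
vertex 3.938 -1.103 -1.119
vertex 3.702 1.001 -0.805
vertex 2.634 -1.458 0.287
endloop
endfacet
facet normal -0.110 0.983 0.146
outer loop
vertex 2.398 0.646 0.6
vertex 3.702 1.001 -0.805
vertex 0.942 0.683 -0.741
endloop
endfacet
facet normal -0.735 0.018 -0.677
outer loop
vertex 2.246 1.038 -2.147
vertex 2.482 -1.066 -2.46
vertex 0.942 0.683 -0.741
endloop
endfacet
facet normal -0.110 0.983 0.146
outer loop
vertex 0.942 0.683 -0.741
vertex 3.702 1.001 -0.805
vertex 2.246 1.038 -2.147
endloop
endfacet
facet normal 0.669 0.182 -0.721
outer loop
vertex 2.246 1.038 -2.147
vertex 3.938 -1.103 -1.119
vertex 2.482 -1.066 -2.46
endloop
endfacet
facet normal 0.669 0.183 -0.721
outer loop
vertex 3.702 1.001 -0.805
vertex 3.938 -1.103 -1.119
vertex 2.246 1.038 -2.147
endloop
endfacet

endsolid


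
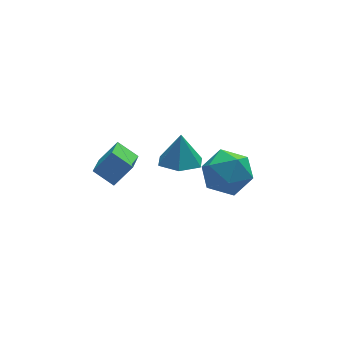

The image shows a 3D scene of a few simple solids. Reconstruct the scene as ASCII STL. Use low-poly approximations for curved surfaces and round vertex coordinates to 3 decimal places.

solid 
facet normal -0.671 -0.016 -0.741
outer loop
vertex -1.234 0.195 -0.127
vertex -1.77 0.708 0.347
vertex -0.714 1.195 -0.62
endloop
endfacet
facet normal 0.609 -0.582 -0.538
outer loop
vertex -0.05 1.212 0.113
vertex -1.234 0.195 -0.127
vertex -0.714 1.195 -0.62
endloop
endfacet
facet normal -0.671 -0.018 -0.742
outer loop
vertex -0.714 1.195 -0.62
vertex -1.77 0.708 0.347
vertex -1.251 1.707 -0.147
endloop
endfacet
facet normal 0.422 0.813 -0.401
outer loop
vertex -1.251 1.707 -0.147
vertex -0.05 1.212 0.113
vertex -0.714 1.195 -0.62
endloop
endfacet
facet normal -0.423 -0.813 0.402
outer loop
vertex -1.234 0.195 -0.127
vertex -1.106 0.725 1.08
vertex -1.77 0.708 0.347
endloop
endfacet
facet normal 0.609 -0.583 -0.538
outer loop
vertex -0.569 0.213 0.607
vertex -1.234 0.195 -0.127
vertex -0.05 1.212 0.113
endloop
endfacet
facet normal -0.421 -0.813 0.402
outer loop
vertex -0.569 0.213 0.607
vertex -1.106 0.725 1.08
vertex -1.234 0.195 -0.127
endloop
endfacet
facet normal -0.609 0.583 0.538
outer loop
vertex -1.77 0.708 0.347
vertex -1.106 0.725 1.08
vertex -1.251 1.707 -0.147
endloop
endfacet
facet normal 0.422 0.813 -0.402
outer loop
vertex -0.586 1.725 0.587
vertex -0.05 1.212 0.113
vertex -1.251 1.707 -0.147
endloop
endfacet
facet normal -0.610 0.582 0.538
outer loop
vertex -1.251 1.707 -0.147
vertex -1.106 0.725 1.08
vertex -0.586 1.725 0.587
endloop
endfacet
facet normal 0.672 0.017 0.741
outer loop
vertex -0.586 1.725 0.587
vertex -0.569 0.213 0.607
vertex -0.05 1.212 0.113
endloop
endfacet
facet normal 0.670 0.017 0.742
outer loop
vertex -1.106 0.725 1.08
vertex -0.569 0.213 0.607
vertex -0.586 1.725 0.587
endloop
endfacet
facet normal -0.981 0.148 0.127
outer loop
vertex 2.187 1.26 -1.228
vertex 2.015 0.327 -1.467
vertex 2.173 0.572 -0.534
endloop
endfacet
facet normal -0.601 0.573 0.556
outer loop
vertex 2.187 1.26 -1.228
vertex 2.173 0.572 -0.534
vertex 2.857 1.271 -0.515
endloop
endfacet
facet normal -0.173 0.974 0.148
outer loop
vertex 2.187 1.26 -1.228
vertex 2.857 1.271 -0.515
vertex 3.122 1.458 -1.438
endloop
endfacet
facet normal -0.288 0.795 -0.534
outer loop
vertex 2.187 1.26 -1.228
vertex 3.122 1.458 -1.438
vertex 2.602 0.875 -2.026
endloop
endfacet
facet normal -0.787 0.285 -0.547
outer loop
vertex 2.187 1.26 -1.228
vertex 2.602 0.875 -2.026
vertex 2.015 0.327 -1.467
endloop
endfacet
facet normal -0.191 0.161 0.968
outer loop
vertex 2.857 1.271 -0.515
vertex 2.173 0.572 -0.534
vertex 3.098 0.345 -0.314
endloop
endfacet
facet normal -0.804 -0.527 0.275
outer loop
vertex 2.173 0.572 -0.534
vertex 2.015 0.327 -1.467
vertex 2.578 -0.238 -0.902
endloop
endfacet
facet normal -0.492 -0.305 -0.816
outer loop
vertex 2.015 0.327 -1.467
vertex 2.602 0.875 -2.026
vertex 2.843 -0.051 -1.825
endloop
endfacet
facet normal 0.316 0.519 -0.794
outer loop
vertex 2.602 0.875 -2.026
vertex 3.122 1.458 -1.438
vertex 3.527 0.648 -1.806
endloop
endfacet
facet normal 0.502 0.808 0.308
outer loop
vertex 3.122 1.458 -1.438
vertex 2.857 1.271 -0.515
vertex 3.685 0.893 -0.873
endloop
endfacet
facet normal 0.288 -0.795 0.534
outer loop
vertex 3.513 -0.04 -1.112
vertex 3.098 0.345 -0.314
vertex 2.578 -0.238 -0.902
endloop
endfacet
facet normal 0.173 -0.974 -0.148
outer loop
vertex 3.513 -0.04 -1.112
vertex 2.578 -0.238 -0.902
vertex 2.843 -0.051 -1.825
endloop
endfacet
facet normal 0.601 -0.573 -0.556
outer loop
vertex 3.513 -0.04 -1.112
vertex 2.843 -0.051 -1.825
vertex 3.527 0.648 -1.806
endloop
endfacet
facet normal 0.981 -0.148 -0.127
outer loop
vertex 3.513 -0.04 -1.112
vertex 3.527 0.648 -1.806
vertex 3.685 0.893 -0.873
endloop
endfacet
facet normal 0.787 -0.285 0.547
outer loop
vertex 3.513 -0.04 -1.112
vertex 3.685 0.893 -0.873
vertex 3.098 0.345 -0.314
endloop
endfacet
facet normal -0.316 -0.519 0.794
outer loop
vertex 2.578 -0.238 -0.902
vertex 3.098 0.345 -0.314
vertex 2.173 0.572 -0.534
endloop
endfacet
facet normal -0.502 -0.808 -0.308
outer loop
vertex 2.843 -0.051 -1.825
vertex 2.578 -0.238 -0.902
vertex 2.015 0.327 -1.467
endloop
endfacet
facet normal 0.191 -0.161 -0.968
outer loop
vertex 3.527 0.648 -1.806
vertex 2.843 -0.051 -1.825
vertex 2.602 0.875 -2.026
endloop
endfacet
facet normal 0.804 0.527 -0.275
outer loop
vertex 3.685 0.893 -0.873
vertex 3.527 0.648 -1.806
vertex 3.122 1.458 -1.438
endloop
endfacet
facet normal 0.492 0.305 0.816
outer loop
vertex 3.098 0.345 -0.314
vertex 3.685 0.893 -0.873
vertex 2.857 1.271 -0.515
endloop
endfacet
facet normal -0.126 -0.276 -0.953
outer loop
vertex 1.625 -0.208 0.735
vertex 0.858 -0.278 0.857
vertex 1.155 0.404 0.62
endloop
endfacet
facet normal 0.743 0.619 0.257
outer loop
vertex 1.625 -0.208 0.735
vertex 1.155 0.404 0.62
vertex 1.002 0.038 1.943
endloop
endfacet
facet normal -0.126 -0.276 -0.953
outer loop
vertex 1.155 0.404 0.62
vertex 0.858 -0.278 0.857
vertex 0.388 0.334 0.742
endloop
endfacet
facet normal -0.046 0.964 0.261
outer loop
vertex 1.155 0.404 0.62
vertex 0.388 0.334 0.742
vertex 1.002 0.038 1.943
endloop
endfacet
facet normal -0.127 -0.276 -0.953
outer loop
vertex 0.388 0.334 0.742
vertex 0.858 -0.278 0.857
vertex 0.091 -0.347 0.979
endloop
endfacet
facet normal -0.724 0.486 0.490
outer loop
vertex 0.388 0.334 0.742
vertex 0.091 -0.347 0.979
vertex 1.002 0.038 1.943
endloop
endfacet
facet normal -0.127 -0.276 -0.953
outer loop
vertex 0.091 -0.347 0.979
vertex 0.858 -0.278 0.857
vertex 0.561 -0.959 1.094
endloop
endfacet
facet normal -0.613 -0.337 0.714
outer loop
vertex 0.091 -0.347 0.979
vertex 0.561 -0.959 1.094
vertex 1.002 0.038 1.943
endloop
endfacet
facet normal -0.126 -0.276 -0.953
outer loop
vertex 0.561 -0.959 1.094
vertex 0.858 -0.278 0.857
vertex 1.328 -0.889 0.972
endloop
endfacet
facet normal 0.175 -0.682 0.710
outer loop
vertex 0.561 -0.959 1.094
vertex 1.328 -0.889 0.972
vertex 1.002 0.038 1.943
endloop
endfacet
facet normal -0.126 -0.276 -0.953
outer loop
vertex 1.328 -0.889 0.972
vertex 0.858 -0.278 0.857
vertex 1.625 -0.208 0.735
endloop
endfacet
facet normal 0.852 -0.204 0.481
outer loop
vertex 1.328 -0.889 0.972
vertex 1.625 -0.208 0.735
vertex 1.002 0.038 1.943
endloop
endfacet

endsolid


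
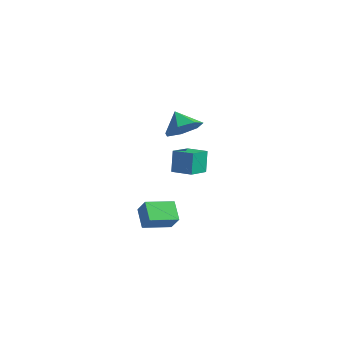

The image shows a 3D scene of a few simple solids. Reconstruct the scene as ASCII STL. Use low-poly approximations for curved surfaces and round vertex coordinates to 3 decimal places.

solid 
facet normal -0.561 0.095 -0.822
outer loop
vertex 2.561 -3.19 -0.443
vertex 3.256 -1.889 -0.767
vertex 3.366 -3.773 -1.06
endloop
endfacet
facet normal -0.460 -0.862 0.214
outer loop
vertex 3.944 -3.871 -0.213
vertex 2.561 -3.19 -0.443
vertex 3.366 -3.773 -1.06
endloop
endfacet
facet normal -0.561 0.095 -0.822
outer loop
vertex 3.366 -3.773 -1.06
vertex 3.256 -1.889 -0.767
vertex 4.061 -2.472 -1.384
endloop
endfacet
facet normal 0.688 -0.499 -0.527
outer loop
vertex 4.061 -2.472 -1.384
vertex 3.944 -3.871 -0.213
vertex 3.366 -3.773 -1.06
endloop
endfacet
facet normal -0.688 0.499 0.527
outer loop
vertex 2.561 -3.19 -0.443
vertex 3.834 -1.987 0.08
vertex 3.256 -1.889 -0.767
endloop
endfacet
facet normal -0.460 -0.862 0.214
outer loop
vertex 3.139 -3.288 0.404
vertex 2.561 -3.19 -0.443
vertex 3.944 -3.871 -0.213
endloop
endfacet
facet normal -0.688 0.499 0.527
outer loop
vertex 3.139 -3.288 0.404
vertex 3.834 -1.987 0.08
vertex 2.561 -3.19 -0.443
endloop
endfacet
facet normal 0.460 0.862 -0.214
outer loop
vertex 3.256 -1.889 -0.767
vertex 3.834 -1.987 0.08
vertex 4.061 -2.472 -1.384
endloop
endfacet
facet normal 0.688 -0.499 -0.527
outer loop
vertex 4.639 -2.57 -0.537
vertex 3.944 -3.871 -0.213
vertex 4.061 -2.472 -1.384
endloop
endfacet
facet normal 0.460 0.862 -0.214
outer loop
vertex 4.061 -2.472 -1.384
vertex 3.834 -1.987 0.08
vertex 4.639 -2.57 -0.537
endloop
endfacet
facet normal 0.561 -0.095 0.822
outer loop
vertex 4.639 -2.57 -0.537
vertex 3.139 -3.288 0.404
vertex 3.944 -3.871 -0.213
endloop
endfacet
facet normal 0.561 -0.095 0.822
outer loop
vertex 3.834 -1.987 0.08
vertex 3.139 -3.288 0.404
vertex 4.639 -2.57 -0.537
endloop
endfacet
facet normal -0.975 -0.145 -0.170
outer loop
vertex -0.492 2.854 -0.509
vertex -0.598 4.125 -0.983
vertex -0.211 2.418 -1.745
endloop
endfacet
facet normal 0.078 -0.934 0.347
outer loop
vertex 0.978 2.595 -1.537
vertex -0.492 2.854 -0.509
vertex -0.211 2.418 -1.745
endloop
endfacet
facet normal -0.975 -0.145 -0.170
outer loop
vertex -0.211 2.418 -1.745
vertex -0.598 4.125 -0.983
vertex -0.318 3.688 -2.218
endloop
endfacet
facet normal 0.210 -0.326 -0.922
outer loop
vertex -0.318 3.688 -2.218
vertex 0.978 2.595 -1.537
vertex -0.211 2.418 -1.745
endloop
endfacet
facet normal -0.210 0.326 0.922
outer loop
vertex -0.492 2.854 -0.509
vertex 0.591 4.302 -0.775
vertex -0.598 4.125 -0.983
endloop
endfacet
facet normal 0.079 -0.934 0.348
outer loop
vertex 0.698 3.032 -0.302
vertex -0.492 2.854 -0.509
vertex 0.978 2.595 -1.537
endloop
endfacet
facet normal -0.209 0.326 0.922
outer loop
vertex 0.698 3.032 -0.302
vertex 0.591 4.302 -0.775
vertex -0.492 2.854 -0.509
endloop
endfacet
facet normal -0.078 0.934 -0.348
outer loop
vertex -0.598 4.125 -0.983
vertex 0.591 4.302 -0.775
vertex -0.318 3.688 -2.218
endloop
endfacet
facet normal 0.209 -0.326 -0.922
outer loop
vertex 0.872 3.866 -2.011
vertex 0.978 2.595 -1.537
vertex -0.318 3.688 -2.218
endloop
endfacet
facet normal -0.079 0.934 -0.348
outer loop
vertex -0.318 3.688 -2.218
vertex 0.591 4.302 -0.775
vertex 0.872 3.866 -2.011
endloop
endfacet
facet normal 0.975 0.145 0.170
outer loop
vertex 0.872 3.866 -2.011
vertex 0.698 3.032 -0.302
vertex 0.978 2.595 -1.537
endloop
endfacet
facet normal 0.975 0.146 0.170
outer loop
vertex 0.591 4.302 -0.775
vertex 0.698 3.032 -0.302
vertex 0.872 3.866 -2.011
endloop
endfacet
facet normal 0.714 -0.263 -0.649
outer loop
vertex 2.24 1.999 3.059
vertex 1.652 1.221 2.728
vertex 1.692 2.189 2.379
endloop
endfacet
facet normal -0.166 0.907 0.387
outer loop
vertex 2.24 1.999 3.059
vertex 1.692 2.189 2.379
vertex 0.788 1.539 3.512
endloop
endfacet
facet normal 0.714 -0.263 -0.648
outer loop
vertex 1.692 2.189 2.379
vertex 1.652 1.221 2.728
vertex 1.114 1.65 1.961
endloop
endfacet
facet normal -0.647 0.758 -0.082
outer loop
vertex 1.692 2.189 2.379
vertex 1.114 1.65 1.961
vertex 0.788 1.539 3.512
endloop
endfacet
facet normal 0.715 -0.262 -0.648
outer loop
vertex 1.114 1.65 1.961
vertex 1.652 1.221 2.728
vertex 0.942 0.788 2.12
endloop
endfacet
facet normal -0.969 0.158 -0.192
outer loop
vertex 1.114 1.65 1.961
vertex 0.942 0.788 2.12
vertex 0.788 1.539 3.512
endloop
endfacet
facet normal 0.715 -0.263 -0.648
outer loop
vertex 0.942 0.788 2.12
vertex 1.652 1.221 2.728
vertex 1.304 0.252 2.737
endloop
endfacet
facet normal -0.887 -0.439 0.139
outer loop
vertex 0.942 0.788 2.12
vertex 1.304 0.252 2.737
vertex 0.788 1.539 3.512
endloop
endfacet
facet normal 0.714 -0.263 -0.649
outer loop
vertex 1.304 0.252 2.737
vertex 1.652 1.221 2.728
vertex 1.928 0.445 3.346
endloop
endfacet
facet normal -0.466 -0.586 0.663
outer loop
vertex 1.304 0.252 2.737
vertex 1.928 0.445 3.346
vertex 0.788 1.539 3.512
endloop
endfacet
facet normal 0.714 -0.263 -0.649
outer loop
vertex 1.928 0.445 3.346
vertex 1.652 1.221 2.728
vertex 2.345 1.223 3.49
endloop
endfacet
facet normal -0.021 -0.171 0.985
outer loop
vertex 1.928 0.445 3.346
vertex 2.345 1.223 3.49
vertex 0.788 1.539 3.512
endloop
endfacet
facet normal 0.714 -0.264 -0.649
outer loop
vertex 2.345 1.223 3.49
vertex 1.652 1.221 2.728
vertex 2.24 1.999 3.059
endloop
endfacet
facet normal 0.112 0.494 0.862
outer loop
vertex 2.345 1.223 3.49
vertex 2.24 1.999 3.059
vertex 0.788 1.539 3.512
endloop
endfacet

endsolid


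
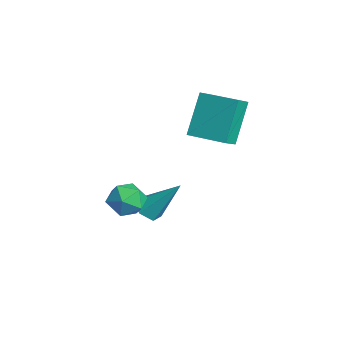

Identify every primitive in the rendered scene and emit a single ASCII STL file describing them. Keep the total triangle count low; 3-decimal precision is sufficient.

solid 
facet normal -0.327 -0.566 -0.757
outer loop
vertex 0.596 -0.166 -3.117
vertex 0.014 -0.211 -2.832
vertex 0.136 0.274 -3.247
endloop
endfacet
facet normal 0.694 0.614 -0.377
outer loop
vertex 0.596 -0.166 -3.117
vertex 0.136 0.274 -3.247
vertex 0.626 0.851 -1.408
endloop
endfacet
facet normal -0.325 -0.566 -0.757
outer loop
vertex 0.136 0.274 -3.247
vertex 0.014 -0.211 -2.832
vertex -0.447 0.229 -2.963
endloop
endfacet
facet normal -0.193 0.950 -0.246
outer loop
vertex 0.136 0.274 -3.247
vertex -0.447 0.229 -2.963
vertex 0.626 0.851 -1.408
endloop
endfacet
facet normal -0.325 -0.566 -0.758
outer loop
vertex -0.447 0.229 -2.963
vertex 0.014 -0.211 -2.832
vertex -0.569 -0.257 -2.548
endloop
endfacet
facet normal -0.794 0.497 0.349
outer loop
vertex -0.447 0.229 -2.963
vertex -0.569 -0.257 -2.548
vertex 0.626 0.851 -1.408
endloop
endfacet
facet normal -0.325 -0.564 -0.759
outer loop
vertex -0.569 -0.257 -2.548
vertex 0.014 -0.211 -2.832
vertex -0.109 -0.697 -2.418
endloop
endfacet
facet normal -0.506 -0.289 0.812
outer loop
vertex -0.569 -0.257 -2.548
vertex -0.109 -0.697 -2.418
vertex 0.626 0.851 -1.408
endloop
endfacet
facet normal -0.325 -0.564 -0.759
outer loop
vertex -0.109 -0.697 -2.418
vertex 0.014 -0.211 -2.832
vertex 0.474 -0.651 -2.702
endloop
endfacet
facet normal 0.381 -0.625 0.681
outer loop
vertex -0.109 -0.697 -2.418
vertex 0.474 -0.651 -2.702
vertex 0.626 0.851 -1.408
endloop
endfacet
facet normal -0.327 -0.566 -0.757
outer loop
vertex 0.474 -0.651 -2.702
vertex 0.014 -0.211 -2.832
vertex 0.596 -0.166 -3.117
endloop
endfacet
facet normal 0.981 -0.173 0.086
outer loop
vertex 0.474 -0.651 -2.702
vertex 0.596 -0.166 -3.117
vertex 0.626 0.851 -1.408
endloop
endfacet
facet normal -0.607 0.793 0.044
outer loop
vertex 1.904 -0.741 -0.949
vertex 1.3 -1.187 -1.251
vertex 1.411 -1.146 -0.45
endloop
endfacet
facet normal -0.113 0.823 0.557
outer loop
vertex 1.904 -0.741 -0.949
vertex 1.411 -1.146 -0.45
vertex 2.208 -1.133 -0.308
endloop
endfacet
facet normal 0.529 0.812 0.246
outer loop
vertex 1.904 -0.741 -0.949
vertex 2.208 -1.133 -0.308
vertex 2.589 -1.165 -1.022
endloop
endfacet
facet normal 0.431 0.776 -0.461
outer loop
vertex 1.904 -0.741 -0.949
vertex 2.589 -1.165 -1.022
vertex 2.028 -1.199 -1.604
endloop
endfacet
facet normal -0.271 0.764 -0.586
outer loop
vertex 1.904 -0.741 -0.949
vertex 2.028 -1.199 -1.604
vertex 1.3 -1.187 -1.251
endloop
endfacet
facet normal -0.174 0.233 0.957
outer loop
vertex 2.208 -1.133 -0.308
vertex 1.411 -1.146 -0.45
vertex 1.792 -1.821 -0.216
endloop
endfacet
facet normal -0.975 0.186 0.126
outer loop
vertex 1.411 -1.146 -0.45
vertex 1.3 -1.187 -1.251
vertex 1.231 -1.855 -0.798
endloop
endfacet
facet normal -0.430 0.141 -0.892
outer loop
vertex 1.3 -1.187 -1.251
vertex 2.028 -1.199 -1.604
vertex 1.612 -1.887 -1.512
endloop
endfacet
facet normal 0.706 0.159 -0.690
outer loop
vertex 2.028 -1.199 -1.604
vertex 2.589 -1.165 -1.022
vertex 2.409 -1.874 -1.37
endloop
endfacet
facet normal 0.865 0.217 0.452
outer loop
vertex 2.589 -1.165 -1.022
vertex 2.208 -1.133 -0.308
vertex 2.52 -1.833 -0.569
endloop
endfacet
facet normal -0.431 -0.776 0.461
outer loop
vertex 1.916 -2.279 -0.871
vertex 1.792 -1.821 -0.216
vertex 1.231 -1.855 -0.798
endloop
endfacet
facet normal -0.529 -0.812 -0.246
outer loop
vertex 1.916 -2.279 -0.871
vertex 1.231 -1.855 -0.798
vertex 1.612 -1.887 -1.512
endloop
endfacet
facet normal 0.113 -0.823 -0.557
outer loop
vertex 1.916 -2.279 -0.871
vertex 1.612 -1.887 -1.512
vertex 2.409 -1.874 -1.37
endloop
endfacet
facet normal 0.607 -0.793 -0.044
outer loop
vertex 1.916 -2.279 -0.871
vertex 2.409 -1.874 -1.37
vertex 2.52 -1.833 -0.569
endloop
endfacet
facet normal 0.271 -0.764 0.586
outer loop
vertex 1.916 -2.279 -0.871
vertex 2.52 -1.833 -0.569
vertex 1.792 -1.821 -0.216
endloop
endfacet
facet normal -0.706 -0.159 0.690
outer loop
vertex 1.231 -1.855 -0.798
vertex 1.792 -1.821 -0.216
vertex 1.411 -1.146 -0.45
endloop
endfacet
facet normal -0.865 -0.217 -0.452
outer loop
vertex 1.612 -1.887 -1.512
vertex 1.231 -1.855 -0.798
vertex 1.3 -1.187 -1.251
endloop
endfacet
facet normal 0.174 -0.233 -0.957
outer loop
vertex 2.409 -1.874 -1.37
vertex 1.612 -1.887 -1.512
vertex 2.028 -1.199 -1.604
endloop
endfacet
facet normal 0.975 -0.186 -0.126
outer loop
vertex 2.52 -1.833 -0.569
vertex 2.409 -1.874 -1.37
vertex 2.589 -1.165 -1.022
endloop
endfacet
facet normal 0.430 -0.141 0.892
outer loop
vertex 1.792 -1.821 -0.216
vertex 2.52 -1.833 -0.569
vertex 2.208 -1.133 -0.308
endloop
endfacet
facet normal -0.725 -0.688 -0.020
outer loop
vertex 0.315 1.177 1.018
vertex -0.41 1.892 2.693
vertex -0.202 1.735 0.556
endloop
endfacet
facet normal 0.369 -0.365 -0.854
outer loop
vertex 0.93 2.808 0.587
vertex 0.315 1.177 1.018
vertex -0.202 1.735 0.556
endloop
endfacet
facet normal -0.726 -0.688 -0.020
outer loop
vertex -0.202 1.735 0.556
vertex -0.41 1.892 2.693
vertex -0.926 2.45 2.231
endloop
endfacet
facet normal -0.581 0.627 -0.519
outer loop
vertex -0.926 2.45 2.231
vertex 0.93 2.808 0.587
vertex -0.202 1.735 0.556
endloop
endfacet
facet normal 0.580 -0.627 0.519
outer loop
vertex 0.315 1.177 1.018
vertex 0.722 2.965 2.724
vertex -0.41 1.892 2.693
endloop
endfacet
facet normal 0.370 -0.365 -0.854
outer loop
vertex 1.446 2.25 1.049
vertex 0.315 1.177 1.018
vertex 0.93 2.808 0.587
endloop
endfacet
facet normal 0.581 -0.627 0.519
outer loop
vertex 1.446 2.25 1.049
vertex 0.722 2.965 2.724
vertex 0.315 1.177 1.018
endloop
endfacet
facet normal -0.370 0.365 0.854
outer loop
vertex -0.41 1.892 2.693
vertex 0.722 2.965 2.724
vertex -0.926 2.45 2.231
endloop
endfacet
facet normal -0.581 0.627 -0.519
outer loop
vertex 0.205 3.523 2.262
vertex 0.93 2.808 0.587
vertex -0.926 2.45 2.231
endloop
endfacet
facet normal -0.370 0.365 0.854
outer loop
vertex -0.926 2.45 2.231
vertex 0.722 2.965 2.724
vertex 0.205 3.523 2.262
endloop
endfacet
facet normal 0.726 0.688 0.020
outer loop
vertex 0.205 3.523 2.262
vertex 1.446 2.25 1.049
vertex 0.93 2.808 0.587
endloop
endfacet
facet normal 0.725 0.688 0.020
outer loop
vertex 0.722 2.965 2.724
vertex 1.446 2.25 1.049
vertex 0.205 3.523 2.262
endloop
endfacet

endsolid


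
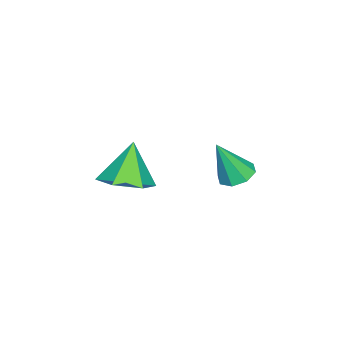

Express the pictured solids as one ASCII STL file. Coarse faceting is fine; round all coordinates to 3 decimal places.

solid 
facet normal -0.256 0.331 -0.908
outer loop
vertex 0.312 0.013 -1.638
vertex -0.344 -0.083 -1.488
vertex 0.093 0.434 -1.423
endloop
endfacet
facet normal 0.905 0.340 0.256
outer loop
vertex 0.312 0.013 -1.638
vertex 0.093 0.434 -1.423
vertex 0.084 -0.637 0.028
endloop
endfacet
facet normal -0.257 0.331 -0.908
outer loop
vertex 0.093 0.434 -1.423
vertex -0.344 -0.083 -1.488
vertex -0.382 0.551 -1.246
endloop
endfacet
facet normal 0.387 0.741 0.549
outer loop
vertex 0.093 0.434 -1.423
vertex -0.382 0.551 -1.246
vertex 0.084 -0.637 0.028
endloop
endfacet
facet normal -0.258 0.331 -0.908
outer loop
vertex -0.382 0.551 -1.246
vertex -0.344 -0.083 -1.488
vertex -0.835 0.297 -1.21
endloop
endfacet
facet normal -0.302 0.639 0.707
outer loop
vertex -0.382 0.551 -1.246
vertex -0.835 0.297 -1.21
vertex 0.084 -0.637 0.028
endloop
endfacet
facet normal -0.256 0.333 -0.908
outer loop
vertex -0.835 0.297 -1.21
vertex -0.344 -0.083 -1.488
vertex -1.001 -0.18 -1.338
endloop
endfacet
facet normal -0.764 0.095 0.638
outer loop
vertex -0.835 0.297 -1.21
vertex -1.001 -0.18 -1.338
vertex 0.084 -0.637 0.028
endloop
endfacet
facet normal -0.256 0.331 -0.908
outer loop
vertex -1.001 -0.18 -1.338
vertex -0.344 -0.083 -1.488
vertex -0.782 -0.6 -1.553
endloop
endfacet
facet normal -0.724 -0.574 0.383
outer loop
vertex -1.001 -0.18 -1.338
vertex -0.782 -0.6 -1.553
vertex 0.084 -0.637 0.028
endloop
endfacet
facet normal -0.257 0.332 -0.908
outer loop
vertex -0.782 -0.6 -1.553
vertex -0.344 -0.083 -1.488
vertex -0.307 -0.717 -1.73
endloop
endfacet
facet normal -0.206 -0.974 0.090
outer loop
vertex -0.782 -0.6 -1.553
vertex -0.307 -0.717 -1.73
vertex 0.084 -0.637 0.028
endloop
endfacet
facet normal -0.258 0.331 -0.908
outer loop
vertex -0.307 -0.717 -1.73
vertex -0.344 -0.083 -1.488
vertex 0.146 -0.463 -1.766
endloop
endfacet
facet normal 0.484 -0.873 -0.068
outer loop
vertex -0.307 -0.717 -1.73
vertex 0.146 -0.463 -1.766
vertex 0.084 -0.637 0.028
endloop
endfacet
facet normal -0.256 0.333 -0.907
outer loop
vertex 0.146 -0.463 -1.766
vertex -0.344 -0.083 -1.488
vertex 0.312 0.013 -1.638
endloop
endfacet
facet normal 0.944 -0.329 0.001
outer loop
vertex 0.146 -0.463 -1.766
vertex 0.312 0.013 -1.638
vertex 0.084 -0.637 0.028
endloop
endfacet
facet normal 0.440 0.025 -0.898
outer loop
vertex 0.207 -3.132 -2.659
vertex -0.294 -3.979 -2.928
vertex -0.708 -3.064 -3.106
endloop
endfacet
facet normal -0.158 0.875 0.457
outer loop
vertex 0.207 -3.132 -2.659
vertex -0.708 -3.064 -3.106
vertex -1.046 -4.021 -1.392
endloop
endfacet
facet normal 0.439 0.024 -0.898
outer loop
vertex -0.708 -3.064 -3.106
vertex -0.294 -3.979 -2.928
vertex -1.209 -3.911 -3.374
endloop
endfacet
facet normal -0.870 0.483 0.098
outer loop
vertex -0.708 -3.064 -3.106
vertex -1.209 -3.911 -3.374
vertex -1.046 -4.021 -1.392
endloop
endfacet
facet normal 0.439 0.024 -0.898
outer loop
vertex -1.209 -3.911 -3.374
vertex -0.294 -3.979 -2.928
vertex -0.795 -4.827 -3.196
endloop
endfacet
facet normal -0.914 -0.403 0.053
outer loop
vertex -1.209 -3.911 -3.374
vertex -0.795 -4.827 -3.196
vertex -1.046 -4.021 -1.392
endloop
endfacet
facet normal 0.439 0.024 -0.898
outer loop
vertex -0.795 -4.827 -3.196
vertex -0.294 -3.979 -2.928
vertex 0.12 -4.894 -2.75
endloop
endfacet
facet normal -0.245 -0.898 0.367
outer loop
vertex -0.795 -4.827 -3.196
vertex 0.12 -4.894 -2.75
vertex -1.046 -4.021 -1.392
endloop
endfacet
facet normal 0.440 0.025 -0.898
outer loop
vertex 0.12 -4.894 -2.75
vertex -0.294 -3.979 -2.928
vertex 0.621 -4.047 -2.481
endloop
endfacet
facet normal 0.466 -0.506 0.726
outer loop
vertex 0.12 -4.894 -2.75
vertex 0.621 -4.047 -2.481
vertex -1.046 -4.021 -1.392
endloop
endfacet
facet normal 0.440 0.025 -0.898
outer loop
vertex 0.621 -4.047 -2.481
vertex -0.294 -3.979 -2.928
vertex 0.207 -3.132 -2.659
endloop
endfacet
facet normal 0.510 0.381 0.771
outer loop
vertex 0.621 -4.047 -2.481
vertex 0.207 -3.132 -2.659
vertex -1.046 -4.021 -1.392
endloop
endfacet

endsolid


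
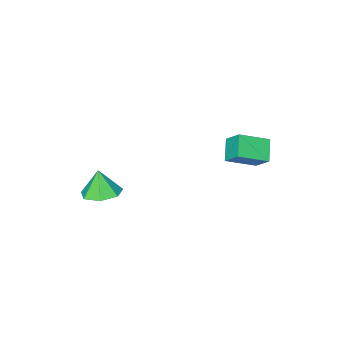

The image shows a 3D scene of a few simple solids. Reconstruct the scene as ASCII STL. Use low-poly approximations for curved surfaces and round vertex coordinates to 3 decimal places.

solid 
facet normal 0.098 0.313 -0.945
outer loop
vertex 3.752 -1.617 -0.766
vertex 3.263 -2.201 -1.01
vertex 3.076 -1.457 -0.783
endloop
endfacet
facet normal 0.120 0.593 0.796
outer loop
vertex 3.752 -1.617 -0.766
vertex 3.076 -1.457 -0.783
vertex 3.157 -2.539 0.01
endloop
endfacet
facet normal 0.098 0.313 -0.945
outer loop
vertex 3.076 -1.457 -0.783
vertex 3.263 -2.201 -1.01
vertex 2.541 -1.857 -0.971
endloop
endfacet
facet normal -0.578 0.454 0.678
outer loop
vertex 3.076 -1.457 -0.783
vertex 2.541 -1.857 -0.971
vertex 3.157 -2.539 0.01
endloop
endfacet
facet normal 0.098 0.313 -0.945
outer loop
vertex 2.541 -1.857 -0.971
vertex 3.263 -2.201 -1.01
vertex 2.55 -2.517 -1.189
endloop
endfacet
facet normal -0.882 -0.159 0.444
outer loop
vertex 2.541 -1.857 -0.971
vertex 2.55 -2.517 -1.189
vertex 3.157 -2.539 0.01
endloop
endfacet
facet normal 0.098 0.313 -0.945
outer loop
vertex 2.55 -2.517 -1.189
vertex 3.263 -2.201 -1.01
vertex 3.095 -2.938 -1.272
endloop
endfacet
facet normal -0.562 -0.781 0.270
outer loop
vertex 2.55 -2.517 -1.189
vertex 3.095 -2.938 -1.272
vertex 3.157 -2.539 0.01
endloop
endfacet
facet normal 0.098 0.313 -0.945
outer loop
vertex 3.095 -2.938 -1.272
vertex 3.263 -2.201 -1.01
vertex 3.767 -2.805 -1.158
endloop
endfacet
facet normal 0.139 -0.947 0.288
outer loop
vertex 3.095 -2.938 -1.272
vertex 3.767 -2.805 -1.158
vertex 3.157 -2.539 0.01
endloop
endfacet
facet normal 0.098 0.313 -0.945
outer loop
vertex 3.767 -2.805 -1.158
vertex 3.263 -2.201 -1.01
vertex 4.059 -2.217 -0.933
endloop
endfacet
facet normal 0.696 -0.531 0.484
outer loop
vertex 3.767 -2.805 -1.158
vertex 4.059 -2.217 -0.933
vertex 3.157 -2.539 0.01
endloop
endfacet
facet normal 0.098 0.313 -0.945
outer loop
vertex 4.059 -2.217 -0.933
vertex 3.263 -2.201 -1.01
vertex 3.752 -1.617 -0.766
endloop
endfacet
facet normal 0.687 0.154 0.710
outer loop
vertex 4.059 -2.217 -0.933
vertex 3.752 -1.617 -0.766
vertex 3.157 -2.539 0.01
endloop
endfacet
facet normal -0.564 -0.630 0.534
outer loop
vertex -0.998 0.49 1.992
vertex -2.069 0.993 1.453
vertex -0.944 -0.17 1.27
endloop
endfacet
facet normal 0.824 -0.387 0.415
outer loop
vertex -0.391 0.447 0.747
vertex -0.998 0.49 1.992
vertex -0.944 -0.17 1.27
endloop
endfacet
facet normal -0.564 -0.630 0.534
outer loop
vertex -0.944 -0.17 1.27
vertex -2.069 0.993 1.453
vertex -2.015 0.332 0.731
endloop
endfacet
facet normal 0.055 -0.674 -0.737
outer loop
vertex -2.015 0.332 0.731
vertex -0.391 0.447 0.747
vertex -0.944 -0.17 1.27
endloop
endfacet
facet normal -0.055 0.674 0.737
outer loop
vertex -0.998 0.49 1.992
vertex -1.516 1.61 0.93
vertex -2.069 0.993 1.453
endloop
endfacet
facet normal 0.824 -0.386 0.415
outer loop
vertex -0.445 1.108 1.469
vertex -0.998 0.49 1.992
vertex -0.391 0.447 0.747
endloop
endfacet
facet normal -0.055 0.673 0.737
outer loop
vertex -0.445 1.108 1.469
vertex -1.516 1.61 0.93
vertex -0.998 0.49 1.992
endloop
endfacet
facet normal -0.824 0.386 -0.415
outer loop
vertex -2.069 0.993 1.453
vertex -1.516 1.61 0.93
vertex -2.015 0.332 0.731
endloop
endfacet
facet normal 0.055 -0.673 -0.737
outer loop
vertex -1.462 0.95 0.208
vertex -0.391 0.447 0.747
vertex -2.015 0.332 0.731
endloop
endfacet
facet normal -0.824 0.386 -0.415
outer loop
vertex -2.015 0.332 0.731
vertex -1.516 1.61 0.93
vertex -1.462 0.95 0.208
endloop
endfacet
facet normal 0.564 0.629 -0.534
outer loop
vertex -1.462 0.95 0.208
vertex -0.445 1.108 1.469
vertex -0.391 0.447 0.747
endloop
endfacet
facet normal 0.564 0.630 -0.534
outer loop
vertex -1.516 1.61 0.93
vertex -0.445 1.108 1.469
vertex -1.462 0.95 0.208
endloop
endfacet

endsolid


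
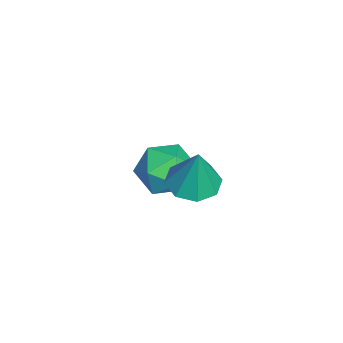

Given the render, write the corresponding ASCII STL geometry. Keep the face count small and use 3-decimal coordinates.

solid 
facet normal -0.246 -0.106 -0.964
outer loop
vertex 3.6 2.844 1.129
vertex 3.134 2.077 1.332
vertex 2.925 2.972 1.287
endloop
endfacet
facet normal 0.243 0.926 0.288
outer loop
vertex 3.6 2.844 1.129
vertex 2.925 2.972 1.287
vertex 3.566 2.263 3.028
endloop
endfacet
facet normal -0.245 -0.106 -0.964
outer loop
vertex 2.925 2.972 1.287
vertex 3.134 2.077 1.332
vertex 2.373 2.576 1.471
endloop
endfacet
facet normal -0.406 0.784 0.469
outer loop
vertex 2.925 2.972 1.287
vertex 2.373 2.576 1.471
vertex 3.566 2.263 3.028
endloop
endfacet
facet normal -0.246 -0.106 -0.963
outer loop
vertex 2.373 2.576 1.471
vertex 3.134 2.077 1.332
vertex 2.267 1.888 1.574
endloop
endfacet
facet normal -0.755 0.209 0.621
outer loop
vertex 2.373 2.576 1.471
vertex 2.267 1.888 1.574
vertex 3.566 2.263 3.028
endloop
endfacet
facet normal -0.246 -0.106 -0.964
outer loop
vertex 2.267 1.888 1.574
vertex 3.134 2.077 1.332
vertex 2.668 1.31 1.535
endloop
endfacet
facet normal -0.600 -0.460 0.655
outer loop
vertex 2.267 1.888 1.574
vertex 2.668 1.31 1.535
vertex 3.566 2.263 3.028
endloop
endfacet
facet normal -0.246 -0.106 -0.964
outer loop
vertex 2.668 1.31 1.535
vertex 3.134 2.077 1.332
vertex 3.342 1.182 1.377
endloop
endfacet
facet normal -0.029 -0.834 0.550
outer loop
vertex 2.668 1.31 1.535
vertex 3.342 1.182 1.377
vertex 3.566 2.263 3.028
endloop
endfacet
facet normal -0.245 -0.105 -0.964
outer loop
vertex 3.342 1.182 1.377
vertex 3.134 2.077 1.332
vertex 3.894 1.579 1.193
endloop
endfacet
facet normal 0.621 -0.692 0.369
outer loop
vertex 3.342 1.182 1.377
vertex 3.894 1.579 1.193
vertex 3.566 2.263 3.028
endloop
endfacet
facet normal -0.246 -0.106 -0.964
outer loop
vertex 3.894 1.579 1.193
vertex 3.134 2.077 1.332
vertex 4.001 2.267 1.09
endloop
endfacet
facet normal 0.969 -0.118 0.217
outer loop
vertex 3.894 1.579 1.193
vertex 4.001 2.267 1.09
vertex 3.566 2.263 3.028
endloop
endfacet
facet normal -0.246 -0.106 -0.964
outer loop
vertex 4.001 2.267 1.09
vertex 3.134 2.077 1.332
vertex 3.6 2.844 1.129
endloop
endfacet
facet normal 0.813 0.553 0.184
outer loop
vertex 4.001 2.267 1.09
vertex 3.6 2.844 1.129
vertex 3.566 2.263 3.028
endloop
endfacet
facet normal -0.265 0.051 0.963
outer loop
vertex -1.247 1.244 -0.599
vertex -0.697 0.248 -0.395
vertex -0.132 1.251 -0.292
endloop
endfacet
facet normal -0.193 0.703 0.684
outer loop
vertex -1.247 1.244 -0.599
vertex -0.132 1.251 -0.292
vertex -0.507 1.96 -1.126
endloop
endfacet
facet normal -0.640 0.757 0.130
outer loop
vertex -1.247 1.244 -0.599
vertex -0.507 1.96 -1.126
vertex -1.303 1.393 -1.745
endloop
endfacet
facet normal -0.988 0.139 0.066
outer loop
vertex -1.247 1.244 -0.599
vertex -1.303 1.393 -1.745
vertex -1.421 0.335 -1.293
endloop
endfacet
facet normal -0.757 -0.299 0.581
outer loop
vertex -1.247 1.244 -0.599
vertex -1.421 0.335 -1.293
vertex -0.697 0.248 -0.395
endloop
endfacet
facet normal 0.473 0.765 0.437
outer loop
vertex -0.507 1.96 -1.126
vertex -0.132 1.251 -0.292
vertex 0.501 1.405 -1.247
endloop
endfacet
facet normal 0.356 -0.292 0.888
outer loop
vertex -0.132 1.251 -0.292
vertex -0.697 0.248 -0.395
vertex 0.383 0.347 -0.795
endloop
endfacet
facet normal -0.439 -0.857 0.271
outer loop
vertex -0.697 0.248 -0.395
vertex -1.421 0.335 -1.293
vertex -0.413 -0.22 -1.414
endloop
endfacet
facet normal -0.813 -0.150 -0.563
outer loop
vertex -1.421 0.335 -1.293
vertex -1.303 1.393 -1.745
vertex -0.788 0.489 -2.248
endloop
endfacet
facet normal -0.249 0.852 -0.461
outer loop
vertex -1.303 1.393 -1.745
vertex -0.507 1.96 -1.126
vertex -0.223 1.492 -2.145
endloop
endfacet
facet normal 0.988 -0.139 -0.066
outer loop
vertex 0.327 0.496 -1.941
vertex 0.501 1.405 -1.247
vertex 0.383 0.347 -0.795
endloop
endfacet
facet normal 0.640 -0.757 -0.130
outer loop
vertex 0.327 0.496 -1.941
vertex 0.383 0.347 -0.795
vertex -0.413 -0.22 -1.414
endloop
endfacet
facet normal 0.193 -0.703 -0.684
outer loop
vertex 0.327 0.496 -1.941
vertex -0.413 -0.22 -1.414
vertex -0.788 0.489 -2.248
endloop
endfacet
facet normal 0.265 -0.051 -0.963
outer loop
vertex 0.327 0.496 -1.941
vertex -0.788 0.489 -2.248
vertex -0.223 1.492 -2.145
endloop
endfacet
facet normal 0.757 0.299 -0.581
outer loop
vertex 0.327 0.496 -1.941
vertex -0.223 1.492 -2.145
vertex 0.501 1.405 -1.247
endloop
endfacet
facet normal 0.813 0.150 0.563
outer loop
vertex 0.383 0.347 -0.795
vertex 0.501 1.405 -1.247
vertex -0.132 1.251 -0.292
endloop
endfacet
facet normal 0.249 -0.852 0.461
outer loop
vertex -0.413 -0.22 -1.414
vertex 0.383 0.347 -0.795
vertex -0.697 0.248 -0.395
endloop
endfacet
facet normal -0.473 -0.765 -0.437
outer loop
vertex -0.788 0.489 -2.248
vertex -0.413 -0.22 -1.414
vertex -1.421 0.335 -1.293
endloop
endfacet
facet normal -0.356 0.292 -0.888
outer loop
vertex -0.223 1.492 -2.145
vertex -0.788 0.489 -2.248
vertex -1.303 1.393 -1.745
endloop
endfacet
facet normal 0.439 0.857 -0.271
outer loop
vertex 0.501 1.405 -1.247
vertex -0.223 1.492 -2.145
vertex -0.507 1.96 -1.126
endloop
endfacet

endsolid
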